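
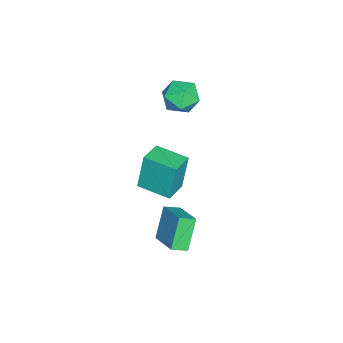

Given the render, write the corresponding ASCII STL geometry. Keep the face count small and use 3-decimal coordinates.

solid 
facet normal -0.914 0.396 0.089
outer loop
vertex -3.715 3.203 2.632
vertex -4.079 2.254 3.115
vertex -3.658 3.083 3.749
endloop
endfacet
facet normal -0.412 0.903 0.118
outer loop
vertex -3.715 3.203 2.632
vertex -3.658 3.083 3.749
vertex -2.8 3.548 3.189
endloop
endfacet
facet normal -0.034 0.873 -0.486
outer loop
vertex -3.715 3.203 2.632
vertex -2.8 3.548 3.189
vertex -2.691 3.007 2.209
endloop
endfacet
facet normal -0.300 0.348 -0.888
outer loop
vertex -3.715 3.203 2.632
vertex -2.691 3.007 2.209
vertex -3.481 2.207 2.163
endloop
endfacet
facet normal -0.844 0.053 -0.533
outer loop
vertex -3.715 3.203 2.632
vertex -3.481 2.207 2.163
vertex -4.079 2.254 3.115
endloop
endfacet
facet normal 0.024 0.751 0.660
outer loop
vertex -2.8 3.548 3.189
vertex -3.658 3.083 3.749
vertex -2.599 2.813 4.017
endloop
endfacet
facet normal -0.786 -0.070 0.614
outer loop
vertex -3.658 3.083 3.749
vertex -4.079 2.254 3.115
vertex -3.389 2.013 3.971
endloop
endfacet
facet normal -0.674 -0.626 -0.392
outer loop
vertex -4.079 2.254 3.115
vertex -3.481 2.207 2.163
vertex -3.28 1.472 2.991
endloop
endfacet
facet normal 0.207 -0.149 -0.967
outer loop
vertex -3.481 2.207 2.163
vertex -2.691 3.007 2.209
vertex -2.422 1.937 2.431
endloop
endfacet
facet normal 0.638 0.702 -0.317
outer loop
vertex -2.691 3.007 2.209
vertex -2.8 3.548 3.189
vertex -2.001 2.766 3.065
endloop
endfacet
facet normal 0.300 -0.348 0.888
outer loop
vertex -2.365 1.817 3.548
vertex -2.599 2.813 4.017
vertex -3.389 2.013 3.971
endloop
endfacet
facet normal 0.034 -0.873 0.486
outer loop
vertex -2.365 1.817 3.548
vertex -3.389 2.013 3.971
vertex -3.28 1.472 2.991
endloop
endfacet
facet normal 0.412 -0.903 -0.118
outer loop
vertex -2.365 1.817 3.548
vertex -3.28 1.472 2.991
vertex -2.422 1.937 2.431
endloop
endfacet
facet normal 0.914 -0.396 -0.089
outer loop
vertex -2.365 1.817 3.548
vertex -2.422 1.937 2.431
vertex -2.001 2.766 3.065
endloop
endfacet
facet normal 0.844 -0.053 0.533
outer loop
vertex -2.365 1.817 3.548
vertex -2.001 2.766 3.065
vertex -2.599 2.813 4.017
endloop
endfacet
facet normal -0.207 0.149 0.967
outer loop
vertex -3.389 2.013 3.971
vertex -2.599 2.813 4.017
vertex -3.658 3.083 3.749
endloop
endfacet
facet normal -0.638 -0.702 0.317
outer loop
vertex -3.28 1.472 2.991
vertex -3.389 2.013 3.971
vertex -4.079 2.254 3.115
endloop
endfacet
facet normal -0.024 -0.751 -0.660
outer loop
vertex -2.422 1.937 2.431
vertex -3.28 1.472 2.991
vertex -3.481 2.207 2.163
endloop
endfacet
facet normal 0.786 0.070 -0.614
outer loop
vertex -2.001 2.766 3.065
vertex -2.422 1.937 2.431
vertex -2.691 3.007 2.209
endloop
endfacet
facet normal 0.674 0.626 0.392
outer loop
vertex -2.599 2.813 4.017
vertex -2.001 2.766 3.065
vertex -2.8 3.548 3.189
endloop
endfacet
facet normal -0.550 0.078 0.831
outer loop
vertex 0.78 2.569 -2.469
vertex 2.16 3.722 -1.664
vertex 0.353 3.328 -2.823
endloop
endfacet
facet normal -0.700 -0.585 -0.409
outer loop
vertex 1.42 3.178 -4.436
vertex 0.78 2.569 -2.469
vertex 0.353 3.328 -2.823
endloop
endfacet
facet normal -0.550 0.078 0.831
outer loop
vertex 0.353 3.328 -2.823
vertex 2.16 3.722 -1.664
vertex 1.733 4.481 -2.018
endloop
endfacet
facet normal -0.455 0.807 -0.376
outer loop
vertex 1.733 4.481 -2.018
vertex 1.42 3.178 -4.436
vertex 0.353 3.328 -2.823
endloop
endfacet
facet normal 0.455 -0.807 0.376
outer loop
vertex 0.78 2.569 -2.469
vertex 3.227 3.572 -3.277
vertex 2.16 3.722 -1.664
endloop
endfacet
facet normal -0.700 -0.585 -0.409
outer loop
vertex 1.847 2.419 -4.082
vertex 0.78 2.569 -2.469
vertex 1.42 3.178 -4.436
endloop
endfacet
facet normal 0.455 -0.807 0.376
outer loop
vertex 1.847 2.419 -4.082
vertex 3.227 3.572 -3.277
vertex 0.78 2.569 -2.469
endloop
endfacet
facet normal 0.700 0.585 0.409
outer loop
vertex 2.16 3.722 -1.664
vertex 3.227 3.572 -3.277
vertex 1.733 4.481 -2.018
endloop
endfacet
facet normal -0.455 0.807 -0.376
outer loop
vertex 2.8 4.331 -3.631
vertex 1.42 3.178 -4.436
vertex 1.733 4.481 -2.018
endloop
endfacet
facet normal 0.700 0.585 0.409
outer loop
vertex 1.733 4.481 -2.018
vertex 3.227 3.572 -3.277
vertex 2.8 4.331 -3.631
endloop
endfacet
facet normal 0.550 -0.078 -0.831
outer loop
vertex 2.8 4.331 -3.631
vertex 1.847 2.419 -4.082
vertex 1.42 3.178 -4.436
endloop
endfacet
facet normal 0.550 -0.078 -0.831
outer loop
vertex 3.227 3.572 -3.277
vertex 1.847 2.419 -4.082
vertex 2.8 4.331 -3.631
endloop
endfacet
facet normal -0.958 0.230 -0.170
outer loop
vertex -0.346 1.921 1.428
vertex 0.104 3.689 1.282
vertex -0.027 1.663 -0.713
endloop
endfacet
facet normal -0.245 -0.966 0.080
outer loop
vertex 1.276 1.351 -0.482
vertex -0.346 1.921 1.428
vertex -0.027 1.663 -0.713
endloop
endfacet
facet normal -0.958 0.229 -0.170
outer loop
vertex -0.027 1.663 -0.713
vertex 0.104 3.689 1.282
vertex 0.422 3.431 -0.859
endloop
endfacet
facet normal 0.146 -0.118 -0.982
outer loop
vertex 0.422 3.431 -0.859
vertex 1.276 1.351 -0.482
vertex -0.027 1.663 -0.713
endloop
endfacet
facet normal -0.146 0.118 0.982
outer loop
vertex -0.346 1.921 1.428
vertex 1.407 3.377 1.513
vertex 0.104 3.689 1.282
endloop
endfacet
facet normal -0.245 -0.966 0.080
outer loop
vertex 0.958 1.609 1.659
vertex -0.346 1.921 1.428
vertex 1.276 1.351 -0.482
endloop
endfacet
facet normal -0.146 0.118 0.982
outer loop
vertex 0.958 1.609 1.659
vertex 1.407 3.377 1.513
vertex -0.346 1.921 1.428
endloop
endfacet
facet normal 0.246 0.966 -0.080
outer loop
vertex 0.104 3.689 1.282
vertex 1.407 3.377 1.513
vertex 0.422 3.431 -0.859
endloop
endfacet
facet normal 0.146 -0.118 -0.982
outer loop
vertex 1.726 3.119 -0.628
vertex 1.276 1.351 -0.482
vertex 0.422 3.431 -0.859
endloop
endfacet
facet normal 0.245 0.966 -0.080
outer loop
vertex 0.422 3.431 -0.859
vertex 1.407 3.377 1.513
vertex 1.726 3.119 -0.628
endloop
endfacet
facet normal 0.958 -0.230 0.170
outer loop
vertex 1.726 3.119 -0.628
vertex 0.958 1.609 1.659
vertex 1.276 1.351 -0.482
endloop
endfacet
facet normal 0.958 -0.229 0.170
outer loop
vertex 1.407 3.377 1.513
vertex 0.958 1.609 1.659
vertex 1.726 3.119 -0.628
endloop
endfacet

endsolid


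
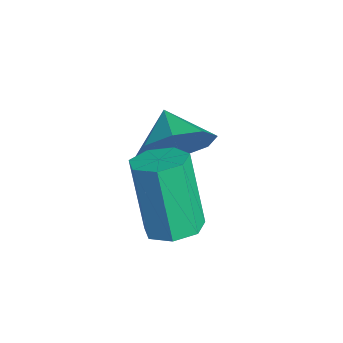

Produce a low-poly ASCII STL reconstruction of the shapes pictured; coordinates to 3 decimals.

solid 
facet normal 0.885 0.009 -0.466
outer loop
vertex 0.139 -3.436 3.23
vertex -0.274 -3.215 2.45
vertex 0.086 -2.747 3.142
endloop
endfacet
facet normal -0.203 0.109 0.973
outer loop
vertex 0.139 -3.436 3.23
vertex 0.086 -2.747 3.142
vertex -1.186 -3.225 2.93
endloop
endfacet
facet normal 0.885 0.009 -0.466
outer loop
vertex 0.086 -2.747 3.142
vertex -0.274 -3.215 2.45
vertex -0.178 -2.333 2.649
endloop
endfacet
facet normal -0.349 0.617 0.705
outer loop
vertex 0.086 -2.747 3.142
vertex -0.178 -2.333 2.649
vertex -1.186 -3.225 2.93
endloop
endfacet
facet normal 0.884 0.009 -0.467
outer loop
vertex -0.178 -2.333 2.649
vertex -0.274 -3.215 2.45
vertex -0.499 -2.435 2.039
endloop
endfacet
facet normal -0.618 0.761 0.198
outer loop
vertex -0.178 -2.333 2.649
vertex -0.499 -2.435 2.039
vertex -1.186 -3.225 2.93
endloop
endfacet
facet normal 0.885 0.010 -0.466
outer loop
vertex -0.499 -2.435 2.039
vertex -0.274 -3.215 2.45
vertex -0.687 -2.995 1.67
endloop
endfacet
facet normal -0.853 0.455 -0.255
outer loop
vertex -0.499 -2.435 2.039
vertex -0.687 -2.995 1.67
vertex -1.186 -3.225 2.93
endloop
endfacet
facet normal 0.885 0.009 -0.466
outer loop
vertex -0.687 -2.995 1.67
vertex -0.274 -3.215 2.45
vertex -0.634 -3.683 1.758
endloop
endfacet
facet normal -0.915 -0.120 -0.384
outer loop
vertex -0.687 -2.995 1.67
vertex -0.634 -3.683 1.758
vertex -1.186 -3.225 2.93
endloop
endfacet
facet normal 0.885 0.009 -0.466
outer loop
vertex -0.634 -3.683 1.758
vertex -0.274 -3.215 2.45
vertex -0.37 -4.098 2.251
endloop
endfacet
facet normal -0.769 -0.628 -0.117
outer loop
vertex -0.634 -3.683 1.758
vertex -0.37 -4.098 2.251
vertex -1.186 -3.225 2.93
endloop
endfacet
facet normal 0.885 0.009 -0.466
outer loop
vertex -0.37 -4.098 2.251
vertex -0.274 -3.215 2.45
vertex -0.05 -3.996 2.861
endloop
endfacet
facet normal -0.500 -0.772 0.392
outer loop
vertex -0.37 -4.098 2.251
vertex -0.05 -3.996 2.861
vertex -1.186 -3.225 2.93
endloop
endfacet
facet normal 0.885 0.008 -0.466
outer loop
vertex -0.05 -3.996 2.861
vertex -0.274 -3.215 2.45
vertex 0.139 -3.436 3.23
endloop
endfacet
facet normal -0.265 -0.466 0.844
outer loop
vertex -0.05 -3.996 2.861
vertex 0.139 -3.436 3.23
vertex -1.186 -3.225 2.93
endloop
endfacet
facet normal 0.309 0.080 -0.948
outer loop
vertex 2.311 -4.089 1.838
vertex 1.722 -3.875 1.664
vertex 2.237 -3.531 1.861
endloop
endfacet
facet normal 0.942 0.112 0.316
outer loop
vertex 2.311 -4.089 1.838
vertex 2.237 -3.531 1.861
vertex 1.727 -4.239 3.63
endloop
endfacet
facet normal 0.942 0.112 0.316
outer loop
vertex 1.727 -4.239 3.63
vertex 2.237 -3.531 1.861
vertex 1.653 -3.68 3.652
endloop
endfacet
facet normal -0.308 -0.078 0.948
outer loop
vertex 1.727 -4.239 3.63
vertex 1.653 -3.68 3.652
vertex 1.138 -4.025 3.456
endloop
endfacet
facet normal 0.309 0.080 -0.948
outer loop
vertex 2.237 -3.531 1.861
vertex 1.722 -3.875 1.664
vertex 1.776 -3.231 1.736
endloop
endfacet
facet normal 0.487 0.843 0.229
outer loop
vertex 2.237 -3.531 1.861
vertex 1.776 -3.231 1.736
vertex 1.653 -3.68 3.652
endloop
endfacet
facet normal 0.484 0.844 0.229
outer loop
vertex 1.653 -3.68 3.652
vertex 1.776 -3.231 1.736
vertex 1.191 -3.381 3.527
endloop
endfacet
facet normal -0.308 -0.079 0.948
outer loop
vertex 1.653 -3.68 3.652
vertex 1.191 -3.381 3.527
vertex 1.138 -4.025 3.456
endloop
endfacet
facet normal 0.308 0.080 -0.948
outer loop
vertex 1.776 -3.231 1.736
vertex 1.722 -3.875 1.664
vertex 1.274 -3.417 1.557
endloop
endfacet
facet normal -0.337 0.941 -0.031
outer loop
vertex 1.776 -3.231 1.736
vertex 1.274 -3.417 1.557
vertex 1.191 -3.381 3.527
endloop
endfacet
facet normal -0.336 0.941 -0.031
outer loop
vertex 1.191 -3.381 3.527
vertex 1.274 -3.417 1.557
vertex 0.69 -3.566 3.348
endloop
endfacet
facet normal -0.309 -0.079 0.948
outer loop
vertex 1.191 -3.381 3.527
vertex 0.69 -3.566 3.348
vertex 1.138 -4.025 3.456
endloop
endfacet
facet normal 0.308 0.080 -0.948
outer loop
vertex 1.274 -3.417 1.557
vertex 1.722 -3.875 1.664
vertex 1.11 -3.948 1.459
endloop
endfacet
facet normal -0.905 0.329 -0.268
outer loop
vertex 1.274 -3.417 1.557
vertex 1.11 -3.948 1.459
vertex 0.69 -3.566 3.348
endloop
endfacet
facet normal -0.905 0.329 -0.268
outer loop
vertex 0.69 -3.566 3.348
vertex 1.11 -3.948 1.459
vertex 0.526 -4.097 3.25
endloop
endfacet
facet normal -0.310 -0.079 0.948
outer loop
vertex 0.69 -3.566 3.348
vertex 0.526 -4.097 3.25
vertex 1.138 -4.025 3.456
endloop
endfacet
facet normal 0.308 0.079 -0.948
outer loop
vertex 1.11 -3.948 1.459
vertex 1.722 -3.875 1.664
vertex 1.407 -4.424 1.516
endloop
endfacet
facet normal -0.792 -0.530 -0.302
outer loop
vertex 1.11 -3.948 1.459
vertex 1.407 -4.424 1.516
vertex 0.526 -4.097 3.25
endloop
endfacet
facet normal -0.792 -0.530 -0.302
outer loop
vertex 0.526 -4.097 3.25
vertex 1.407 -4.424 1.516
vertex 0.823 -4.573 3.307
endloop
endfacet
facet normal -0.310 -0.080 0.948
outer loop
vertex 0.526 -4.097 3.25
vertex 0.823 -4.573 3.307
vertex 1.138 -4.025 3.456
endloop
endfacet
facet normal 0.309 0.078 -0.948
outer loop
vertex 1.407 -4.424 1.516
vertex 1.722 -3.875 1.664
vertex 1.941 -4.487 1.685
endloop
endfacet
facet normal -0.082 -0.991 -0.109
outer loop
vertex 1.407 -4.424 1.516
vertex 1.941 -4.487 1.685
vertex 0.823 -4.573 3.307
endloop
endfacet
facet normal -0.082 -0.991 -0.109
outer loop
vertex 0.823 -4.573 3.307
vertex 1.941 -4.487 1.685
vertex 1.357 -4.636 3.476
endloop
endfacet
facet normal -0.309 -0.080 0.948
outer loop
vertex 0.823 -4.573 3.307
vertex 1.357 -4.636 3.476
vertex 1.138 -4.025 3.456
endloop
endfacet
facet normal 0.308 0.078 -0.948
outer loop
vertex 1.941 -4.487 1.685
vertex 1.722 -3.875 1.664
vertex 2.311 -4.089 1.838
endloop
endfacet
facet normal 0.690 -0.705 0.166
outer loop
vertex 1.941 -4.487 1.685
vertex 2.311 -4.089 1.838
vertex 1.357 -4.636 3.476
endloop
endfacet
facet normal 0.689 -0.706 0.165
outer loop
vertex 1.357 -4.636 3.476
vertex 2.311 -4.089 1.838
vertex 1.727 -4.239 3.63
endloop
endfacet
facet normal -0.309 -0.080 0.948
outer loop
vertex 1.357 -4.636 3.476
vertex 1.727 -4.239 3.63
vertex 1.138 -4.025 3.456
endloop
endfacet

endsolid


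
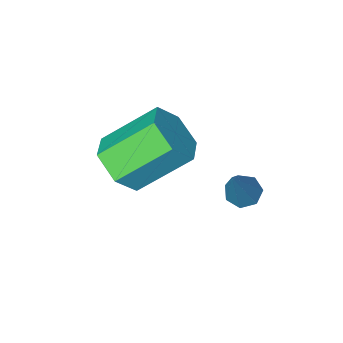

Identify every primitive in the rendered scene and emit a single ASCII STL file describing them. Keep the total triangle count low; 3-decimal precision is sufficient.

solid 
facet normal 0.699 -0.326 -0.637
outer loop
vertex -1.291 0.128 3.494
vertex -1.975 0.188 2.712
vertex -1.38 1.008 2.946
endloop
endfacet
facet normal 0.710 0.423 0.563
outer loop
vertex -1.291 0.128 3.494
vertex -1.38 1.008 2.946
vertex -2.801 0.832 4.869
endloop
endfacet
facet normal 0.710 0.423 0.563
outer loop
vertex -2.801 0.832 4.869
vertex -1.38 1.008 2.946
vertex -2.89 1.712 4.321
endloop
endfacet
facet normal -0.699 0.326 0.637
outer loop
vertex -2.801 0.832 4.869
vertex -2.89 1.712 4.321
vertex -3.485 0.892 4.088
endloop
endfacet
facet normal 0.699 -0.325 -0.637
outer loop
vertex -1.38 1.008 2.946
vertex -1.975 0.188 2.712
vertex -2.064 1.068 2.165
endloop
endfacet
facet normal 0.281 0.944 -0.174
outer loop
vertex -1.38 1.008 2.946
vertex -2.064 1.068 2.165
vertex -2.89 1.712 4.321
endloop
endfacet
facet normal 0.282 0.944 -0.174
outer loop
vertex -2.89 1.712 4.321
vertex -2.064 1.068 2.165
vertex -3.573 1.772 3.54
endloop
endfacet
facet normal -0.699 0.326 0.636
outer loop
vertex -2.89 1.712 4.321
vertex -3.573 1.772 3.54
vertex -3.485 0.892 4.088
endloop
endfacet
facet normal 0.699 -0.325 -0.637
outer loop
vertex -2.064 1.068 2.165
vertex -1.975 0.188 2.712
vertex -2.659 0.248 1.931
endloop
endfacet
facet normal -0.429 0.522 -0.738
outer loop
vertex -2.064 1.068 2.165
vertex -2.659 0.248 1.931
vertex -3.573 1.772 3.54
endloop
endfacet
facet normal -0.428 0.522 -0.738
outer loop
vertex -3.573 1.772 3.54
vertex -2.659 0.248 1.931
vertex -4.169 0.952 3.306
endloop
endfacet
facet normal -0.699 0.326 0.636
outer loop
vertex -3.573 1.772 3.54
vertex -4.169 0.952 3.306
vertex -3.485 0.892 4.088
endloop
endfacet
facet normal 0.699 -0.326 -0.637
outer loop
vertex -2.659 0.248 1.931
vertex -1.975 0.188 2.712
vertex -2.57 -0.632 2.479
endloop
endfacet
facet normal -0.710 -0.423 -0.563
outer loop
vertex -2.659 0.248 1.931
vertex -2.57 -0.632 2.479
vertex -4.169 0.952 3.306
endloop
endfacet
facet normal -0.710 -0.423 -0.563
outer loop
vertex -4.169 0.952 3.306
vertex -2.57 -0.632 2.479
vertex -4.08 0.072 3.854
endloop
endfacet
facet normal -0.699 0.326 0.637
outer loop
vertex -4.169 0.952 3.306
vertex -4.08 0.072 3.854
vertex -3.485 0.892 4.088
endloop
endfacet
facet normal 0.699 -0.326 -0.636
outer loop
vertex -2.57 -0.632 2.479
vertex -1.975 0.188 2.712
vertex -1.887 -0.692 3.26
endloop
endfacet
facet normal -0.282 -0.944 0.174
outer loop
vertex -2.57 -0.632 2.479
vertex -1.887 -0.692 3.26
vertex -4.08 0.072 3.854
endloop
endfacet
facet normal -0.282 -0.944 0.174
outer loop
vertex -4.08 0.072 3.854
vertex -1.887 -0.692 3.26
vertex -3.396 0.012 4.635
endloop
endfacet
facet normal -0.699 0.325 0.637
outer loop
vertex -4.08 0.072 3.854
vertex -3.396 0.012 4.635
vertex -3.485 0.892 4.088
endloop
endfacet
facet normal 0.699 -0.326 -0.636
outer loop
vertex -1.887 -0.692 3.26
vertex -1.975 0.188 2.712
vertex -1.291 0.128 3.494
endloop
endfacet
facet normal 0.429 -0.522 0.738
outer loop
vertex -1.887 -0.692 3.26
vertex -1.291 0.128 3.494
vertex -3.396 0.012 4.635
endloop
endfacet
facet normal 0.429 -0.522 0.738
outer loop
vertex -3.396 0.012 4.635
vertex -1.291 0.128 3.494
vertex -2.801 0.832 4.869
endloop
endfacet
facet normal -0.699 0.325 0.637
outer loop
vertex -3.396 0.012 4.635
vertex -2.801 0.832 4.869
vertex -3.485 0.892 4.088
endloop
endfacet
facet normal -0.410 -0.345 -0.844
outer loop
vertex -3.933 2.899 3.086
vertex -4.249 3.372 3.046
vertex -3.729 3.273 2.834
endloop
endfacet
facet normal 0.886 -0.463 0.030
outer loop
vertex -3.933 2.899 3.086
vertex -3.729 3.273 2.834
vertex -3.351 4.128 4.894
endloop
endfacet
facet normal -0.410 -0.347 -0.843
outer loop
vertex -3.729 3.273 2.834
vertex -4.249 3.372 3.046
vertex -3.917 3.721 2.741
endloop
endfacet
facet normal 0.901 0.317 -0.297
outer loop
vertex -3.729 3.273 2.834
vertex -3.917 3.721 2.741
vertex -3.351 4.128 4.894
endloop
endfacet
facet normal -0.410 -0.347 -0.843
outer loop
vertex -3.917 3.721 2.741
vertex -4.249 3.372 3.046
vertex -4.355 3.906 2.878
endloop
endfacet
facet normal 0.308 0.917 -0.254
outer loop
vertex -3.917 3.721 2.741
vertex -4.355 3.906 2.878
vertex -3.351 4.128 4.894
endloop
endfacet
facet normal -0.410 -0.347 -0.844
outer loop
vertex -4.355 3.906 2.878
vertex -4.249 3.372 3.046
vertex -4.713 3.689 3.141
endloop
endfacet
facet normal -0.446 0.886 0.124
outer loop
vertex -4.355 3.906 2.878
vertex -4.713 3.689 3.141
vertex -3.351 4.128 4.894
endloop
endfacet
facet normal -0.409 -0.345 -0.845
outer loop
vertex -4.713 3.689 3.141
vertex -4.249 3.372 3.046
vertex -4.722 3.232 3.332
endloop
endfacet
facet normal -0.794 0.248 0.555
outer loop
vertex -4.713 3.689 3.141
vertex -4.722 3.232 3.332
vertex -3.351 4.128 4.894
endloop
endfacet
facet normal -0.409 -0.345 -0.845
outer loop
vertex -4.722 3.232 3.332
vertex -4.249 3.372 3.046
vertex -4.374 2.881 3.307
endloop
endfacet
facet normal -0.472 -0.519 0.712
outer loop
vertex -4.722 3.232 3.332
vertex -4.374 2.881 3.307
vertex -3.351 4.128 4.894
endloop
endfacet
facet normal -0.409 -0.345 -0.845
outer loop
vertex -4.374 2.881 3.307
vertex -4.249 3.372 3.046
vertex -3.933 2.899 3.086
endloop
endfacet
facet normal 0.274 -0.834 0.479
outer loop
vertex -4.374 2.881 3.307
vertex -3.933 2.899 3.086
vertex -3.351 4.128 4.894
endloop
endfacet

endsolid


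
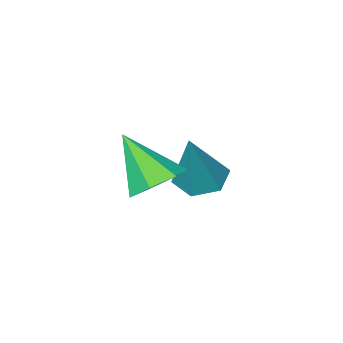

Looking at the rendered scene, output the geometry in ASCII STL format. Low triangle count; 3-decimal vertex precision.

solid 
facet normal -0.362 -0.245 -0.899
outer loop
vertex 0.009 -0.387 -1.267
vertex -0.56 -0.765 -0.935
vertex -0.64 -0.028 -1.104
endloop
endfacet
facet normal 0.467 0.881 -0.080
outer loop
vertex 0.009 -0.387 -1.267
vertex -0.64 -0.028 -1.104
vertex 0.16 -0.275 0.855
endloop
endfacet
facet normal -0.363 -0.246 -0.899
outer loop
vertex -0.64 -0.028 -1.104
vertex -0.56 -0.765 -0.935
vertex -1.21 -0.405 -0.771
endloop
endfacet
facet normal -0.412 0.868 0.278
outer loop
vertex -0.64 -0.028 -1.104
vertex -1.21 -0.405 -0.771
vertex 0.16 -0.275 0.855
endloop
endfacet
facet normal -0.363 -0.246 -0.899
outer loop
vertex -1.21 -0.405 -0.771
vertex -0.56 -0.765 -0.935
vertex -1.13 -1.142 -0.602
endloop
endfacet
facet normal -0.766 0.064 0.640
outer loop
vertex -1.21 -0.405 -0.771
vertex -1.13 -1.142 -0.602
vertex 0.16 -0.275 0.855
endloop
endfacet
facet normal -0.362 -0.247 -0.899
outer loop
vertex -1.13 -1.142 -0.602
vertex -0.56 -0.765 -0.935
vertex -0.481 -1.501 -0.765
endloop
endfacet
facet normal -0.240 -0.726 0.644
outer loop
vertex -1.13 -1.142 -0.602
vertex -0.481 -1.501 -0.765
vertex 0.16 -0.275 0.855
endloop
endfacet
facet normal -0.362 -0.247 -0.899
outer loop
vertex -0.481 -1.501 -0.765
vertex -0.56 -0.765 -0.935
vertex 0.089 -1.124 -1.098
endloop
endfacet
facet normal 0.639 -0.713 0.287
outer loop
vertex -0.481 -1.501 -0.765
vertex 0.089 -1.124 -1.098
vertex 0.16 -0.275 0.855
endloop
endfacet
facet normal -0.362 -0.245 -0.899
outer loop
vertex 0.089 -1.124 -1.098
vertex -0.56 -0.765 -0.935
vertex 0.009 -0.387 -1.267
endloop
endfacet
facet normal 0.993 0.090 -0.075
outer loop
vertex 0.089 -1.124 -1.098
vertex 0.009 -0.387 -1.267
vertex 0.16 -0.275 0.855
endloop
endfacet
facet normal -0.160 0.645 -0.747
outer loop
vertex 2.594 1.621 1.019
vertex 2.026 1.119 0.707
vertex 1.929 1.725 1.251
endloop
endfacet
facet normal 0.357 0.424 0.832
outer loop
vertex 2.594 1.621 1.019
vertex 1.929 1.725 1.251
vertex 2.294 0.041 1.953
endloop
endfacet
facet normal -0.160 0.645 -0.747
outer loop
vertex 1.929 1.725 1.251
vertex 2.026 1.119 0.707
vertex 1.338 1.372 1.073
endloop
endfacet
facet normal -0.422 0.269 0.866
outer loop
vertex 1.929 1.725 1.251
vertex 1.338 1.372 1.073
vertex 2.294 0.041 1.953
endloop
endfacet
facet normal -0.160 0.646 -0.747
outer loop
vertex 1.338 1.372 1.073
vertex 2.026 1.119 0.707
vertex 1.264 0.829 0.619
endloop
endfacet
facet normal -0.833 -0.284 0.475
outer loop
vertex 1.338 1.372 1.073
vertex 1.264 0.829 0.619
vertex 2.294 0.041 1.953
endloop
endfacet
facet normal -0.160 0.646 -0.746
outer loop
vertex 1.264 0.829 0.619
vertex 2.026 1.119 0.707
vertex 1.765 0.505 0.231
endloop
endfacet
facet normal -0.568 -0.822 -0.047
outer loop
vertex 1.264 0.829 0.619
vertex 1.765 0.505 0.231
vertex 2.294 0.041 1.953
endloop
endfacet
facet normal -0.160 0.646 -0.746
outer loop
vertex 1.765 0.505 0.231
vertex 2.026 1.119 0.707
vertex 2.462 0.643 0.201
endloop
endfacet
facet normal 0.172 -0.937 -0.305
outer loop
vertex 1.765 0.505 0.231
vertex 2.462 0.643 0.201
vertex 2.294 0.041 1.953
endloop
endfacet
facet normal -0.161 0.646 -0.746
outer loop
vertex 2.462 0.643 0.201
vertex 2.026 1.119 0.707
vertex 2.831 1.14 0.552
endloop
endfacet
facet normal 0.833 -0.543 -0.107
outer loop
vertex 2.462 0.643 0.201
vertex 2.831 1.14 0.552
vertex 2.294 0.041 1.953
endloop
endfacet
facet normal -0.161 0.646 -0.747
outer loop
vertex 2.831 1.14 0.552
vertex 2.026 1.119 0.707
vertex 2.594 1.621 1.019
endloop
endfacet
facet normal 0.915 0.063 0.400
outer loop
vertex 2.831 1.14 0.552
vertex 2.594 1.621 1.019
vertex 2.294 0.041 1.953
endloop
endfacet

endsolid


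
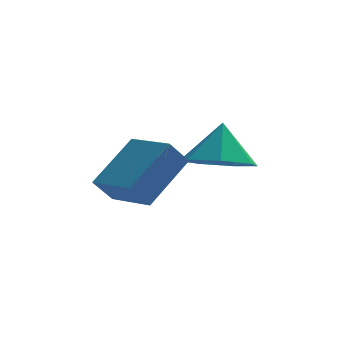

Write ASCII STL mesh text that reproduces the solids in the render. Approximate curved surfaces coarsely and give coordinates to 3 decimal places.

solid 
facet normal -0.106 -0.434 -0.894
outer loop
vertex 4.788 3.194 1.624
vertex 3.746 3.048 1.818
vertex 4.228 3.884 1.355
endloop
endfacet
facet normal 0.710 0.666 0.229
outer loop
vertex 4.788 3.194 1.624
vertex 4.228 3.884 1.355
vertex 3.894 3.652 3.062
endloop
endfacet
facet normal -0.107 -0.434 -0.895
outer loop
vertex 4.228 3.884 1.355
vertex 3.746 3.048 1.818
vertex 3.305 3.945 1.436
endloop
endfacet
facet normal 0.078 0.986 0.149
outer loop
vertex 4.228 3.884 1.355
vertex 3.305 3.945 1.436
vertex 3.894 3.652 3.062
endloop
endfacet
facet normal -0.106 -0.433 -0.895
outer loop
vertex 3.305 3.945 1.436
vertex 3.746 3.048 1.818
vertex 2.714 3.33 1.804
endloop
endfacet
facet normal -0.568 0.749 0.341
outer loop
vertex 3.305 3.945 1.436
vertex 2.714 3.33 1.804
vertex 3.894 3.652 3.062
endloop
endfacet
facet normal -0.107 -0.434 -0.894
outer loop
vertex 2.714 3.33 1.804
vertex 3.746 3.048 1.818
vertex 2.9 2.504 2.183
endloop
endfacet
facet normal -0.740 0.136 0.659
outer loop
vertex 2.714 3.33 1.804
vertex 2.9 2.504 2.183
vertex 3.894 3.652 3.062
endloop
endfacet
facet normal -0.107 -0.434 -0.895
outer loop
vertex 2.9 2.504 2.183
vertex 3.746 3.048 1.818
vertex 3.724 2.087 2.287
endloop
endfacet
facet normal -0.309 -0.395 0.865
outer loop
vertex 2.9 2.504 2.183
vertex 3.724 2.087 2.287
vertex 3.894 3.652 3.062
endloop
endfacet
facet normal -0.107 -0.434 -0.895
outer loop
vertex 3.724 2.087 2.287
vertex 3.746 3.048 1.818
vertex 4.564 2.394 2.038
endloop
endfacet
facet normal 0.399 -0.441 0.804
outer loop
vertex 3.724 2.087 2.287
vertex 4.564 2.394 2.038
vertex 3.894 3.652 3.062
endloop
endfacet
facet normal -0.106 -0.433 -0.895
outer loop
vertex 4.564 2.394 2.038
vertex 3.746 3.048 1.818
vertex 4.788 3.194 1.624
endloop
endfacet
facet normal 0.853 0.031 0.521
outer loop
vertex 4.564 2.394 2.038
vertex 4.788 3.194 1.624
vertex 3.894 3.652 3.062
endloop
endfacet
facet normal -0.564 -0.265 0.782
outer loop
vertex 2.423 2.453 2.781
vertex 1.478 3.664 2.51
vertex 1.363 1.372 1.65
endloop
endfacet
facet normal 0.606 -0.776 0.174
outer loop
vertex 1.882 1.616 0.93
vertex 2.423 2.453 2.781
vertex 1.363 1.372 1.65
endloop
endfacet
facet normal -0.564 -0.265 0.782
outer loop
vertex 1.363 1.372 1.65
vertex 1.478 3.664 2.51
vertex 0.418 2.583 1.379
endloop
endfacet
facet normal -0.561 -0.572 -0.598
outer loop
vertex 0.418 2.583 1.379
vertex 1.882 1.616 0.93
vertex 1.363 1.372 1.65
endloop
endfacet
facet normal 0.561 0.572 0.598
outer loop
vertex 2.423 2.453 2.781
vertex 1.997 3.908 1.79
vertex 1.478 3.664 2.51
endloop
endfacet
facet normal 0.606 -0.776 0.174
outer loop
vertex 2.942 2.697 2.061
vertex 2.423 2.453 2.781
vertex 1.882 1.616 0.93
endloop
endfacet
facet normal 0.561 0.572 0.598
outer loop
vertex 2.942 2.697 2.061
vertex 1.997 3.908 1.79
vertex 2.423 2.453 2.781
endloop
endfacet
facet normal -0.606 0.776 -0.174
outer loop
vertex 1.478 3.664 2.51
vertex 1.997 3.908 1.79
vertex 0.418 2.583 1.379
endloop
endfacet
facet normal -0.561 -0.572 -0.598
outer loop
vertex 0.937 2.827 0.659
vertex 1.882 1.616 0.93
vertex 0.418 2.583 1.379
endloop
endfacet
facet normal -0.606 0.776 -0.174
outer loop
vertex 0.418 2.583 1.379
vertex 1.997 3.908 1.79
vertex 0.937 2.827 0.659
endloop
endfacet
facet normal 0.564 0.265 -0.782
outer loop
vertex 0.937 2.827 0.659
vertex 2.942 2.697 2.061
vertex 1.882 1.616 0.93
endloop
endfacet
facet normal 0.564 0.265 -0.782
outer loop
vertex 1.997 3.908 1.79
vertex 2.942 2.697 2.061
vertex 0.937 2.827 0.659
endloop
endfacet

endsolid


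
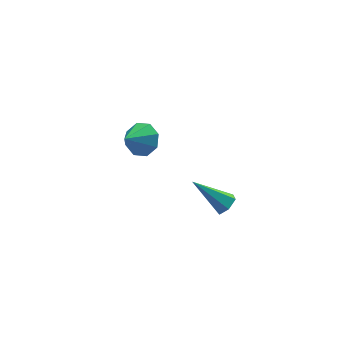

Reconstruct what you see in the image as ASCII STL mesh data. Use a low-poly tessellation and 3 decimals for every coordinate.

solid 
facet normal 0.675 0.400 -0.620
outer loop
vertex 0.389 1.283 2.579
vertex -0.133 2.148 2.568
vertex 0.612 1.77 3.136
endloop
endfacet
facet normal 0.243 -0.776 0.581
outer loop
vertex 0.389 1.283 2.579
vertex 0.612 1.77 3.136
vertex -1.207 1.512 3.552
endloop
endfacet
facet normal 0.675 0.401 -0.619
outer loop
vertex 0.612 1.77 3.136
vertex -0.133 2.148 2.568
vertex 0.398 2.478 3.361
endloop
endfacet
facet normal 0.247 -0.225 0.942
outer loop
vertex 0.612 1.77 3.136
vertex 0.398 2.478 3.361
vertex -1.207 1.512 3.552
endloop
endfacet
facet normal 0.676 0.400 -0.619
outer loop
vertex 0.398 2.478 3.361
vertex -0.133 2.148 2.568
vertex -0.126 2.993 3.121
endloop
endfacet
facet normal -0.094 0.341 0.936
outer loop
vertex 0.398 2.478 3.361
vertex -0.126 2.993 3.121
vertex -1.207 1.512 3.552
endloop
endfacet
facet normal 0.676 0.399 -0.619
outer loop
vertex -0.126 2.993 3.121
vertex -0.133 2.148 2.568
vertex -0.654 3.013 2.557
endloop
endfacet
facet normal -0.580 0.588 0.564
outer loop
vertex -0.126 2.993 3.121
vertex -0.654 3.013 2.557
vertex -1.207 1.512 3.552
endloop
endfacet
facet normal 0.676 0.399 -0.619
outer loop
vertex -0.654 3.013 2.557
vertex -0.133 2.148 2.568
vertex -0.877 2.526 1.999
endloop
endfacet
facet normal -0.927 0.372 0.046
outer loop
vertex -0.654 3.013 2.557
vertex -0.877 2.526 1.999
vertex -1.207 1.512 3.552
endloop
endfacet
facet normal 0.676 0.399 -0.619
outer loop
vertex -0.877 2.526 1.999
vertex -0.133 2.148 2.568
vertex -0.664 1.817 1.775
endloop
endfacet
facet normal -0.932 -0.180 -0.316
outer loop
vertex -0.877 2.526 1.999
vertex -0.664 1.817 1.775
vertex -1.207 1.512 3.552
endloop
endfacet
facet normal 0.675 0.401 -0.619
outer loop
vertex -0.664 1.817 1.775
vertex -0.133 2.148 2.568
vertex -0.139 1.303 2.015
endloop
endfacet
facet normal -0.590 -0.746 -0.308
outer loop
vertex -0.664 1.817 1.775
vertex -0.139 1.303 2.015
vertex -1.207 1.512 3.552
endloop
endfacet
facet normal 0.676 0.400 -0.619
outer loop
vertex -0.139 1.303 2.015
vertex -0.133 2.148 2.568
vertex 0.389 1.283 2.579
endloop
endfacet
facet normal -0.104 -0.993 0.062
outer loop
vertex -0.139 1.303 2.015
vertex 0.389 1.283 2.579
vertex -1.207 1.512 3.552
endloop
endfacet
facet normal 0.646 -0.401 -0.650
outer loop
vertex 2.347 -4.627 3.653
vertex 1.964 -4.432 3.152
vertex 2.439 -4.034 3.378
endloop
endfacet
facet normal 0.560 0.276 0.782
outer loop
vertex 2.347 -4.627 3.653
vertex 2.439 -4.034 3.378
vertex 0.576 -3.568 4.548
endloop
endfacet
facet normal 0.646 -0.402 -0.649
outer loop
vertex 2.439 -4.034 3.378
vertex 1.964 -4.432 3.152
vertex 2.057 -3.839 2.877
endloop
endfacet
facet normal 0.315 0.941 0.126
outer loop
vertex 2.439 -4.034 3.378
vertex 2.057 -3.839 2.877
vertex 0.576 -3.568 4.548
endloop
endfacet
facet normal 0.645 -0.402 -0.650
outer loop
vertex 2.057 -3.839 2.877
vertex 1.964 -4.432 3.152
vertex 1.581 -4.237 2.651
endloop
endfacet
facet normal -0.411 0.769 -0.489
outer loop
vertex 2.057 -3.839 2.877
vertex 1.581 -4.237 2.651
vertex 0.576 -3.568 4.548
endloop
endfacet
facet normal 0.646 -0.400 -0.650
outer loop
vertex 1.581 -4.237 2.651
vertex 1.964 -4.432 3.152
vertex 1.489 -4.83 2.925
endloop
endfacet
facet normal -0.891 -0.069 -0.448
outer loop
vertex 1.581 -4.237 2.651
vertex 1.489 -4.83 2.925
vertex 0.576 -3.568 4.548
endloop
endfacet
facet normal 0.646 -0.401 -0.649
outer loop
vertex 1.489 -4.83 2.925
vertex 1.964 -4.432 3.152
vertex 1.871 -5.025 3.426
endloop
endfacet
facet normal -0.647 -0.734 0.207
outer loop
vertex 1.489 -4.83 2.925
vertex 1.871 -5.025 3.426
vertex 0.576 -3.568 4.548
endloop
endfacet
facet normal 0.646 -0.401 -0.650
outer loop
vertex 1.871 -5.025 3.426
vertex 1.964 -4.432 3.152
vertex 2.347 -4.627 3.653
endloop
endfacet
facet normal 0.079 -0.563 0.822
outer loop
vertex 1.871 -5.025 3.426
vertex 2.347 -4.627 3.653
vertex 0.576 -3.568 4.548
endloop
endfacet

endsolid


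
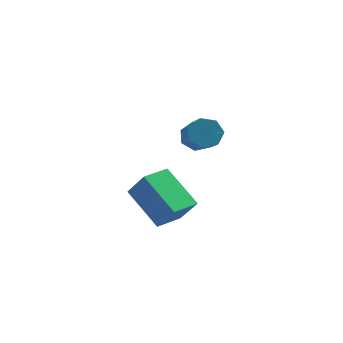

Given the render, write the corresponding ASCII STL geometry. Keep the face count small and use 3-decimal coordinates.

solid 
facet normal -0.516 -0.855 0.060
outer loop
vertex -4.108 2.866 0.697
vertex -4.82 3.22 -0.382
vertex -2.784 1.986 -0.466
endloop
endfacet
facet normal 0.531 -0.265 0.805
outer loop
vertex -2.16 3.02 -0.538
vertex -4.108 2.866 0.697
vertex -2.784 1.986 -0.466
endloop
endfacet
facet normal -0.516 -0.855 0.060
outer loop
vertex -2.784 1.986 -0.466
vertex -4.82 3.22 -0.382
vertex -3.496 2.34 -1.545
endloop
endfacet
facet normal 0.672 -0.447 -0.590
outer loop
vertex -3.496 2.34 -1.545
vertex -2.16 3.02 -0.538
vertex -2.784 1.986 -0.466
endloop
endfacet
facet normal -0.672 0.447 0.590
outer loop
vertex -4.108 2.866 0.697
vertex -4.196 4.254 -0.454
vertex -4.82 3.22 -0.382
endloop
endfacet
facet normal 0.531 -0.265 0.805
outer loop
vertex -3.484 3.9 0.625
vertex -4.108 2.866 0.697
vertex -2.16 3.02 -0.538
endloop
endfacet
facet normal -0.672 0.447 0.590
outer loop
vertex -3.484 3.9 0.625
vertex -4.196 4.254 -0.454
vertex -4.108 2.866 0.697
endloop
endfacet
facet normal -0.531 0.265 -0.805
outer loop
vertex -4.82 3.22 -0.382
vertex -4.196 4.254 -0.454
vertex -3.496 2.34 -1.545
endloop
endfacet
facet normal 0.672 -0.447 -0.590
outer loop
vertex -2.872 3.374 -1.617
vertex -2.16 3.02 -0.538
vertex -3.496 2.34 -1.545
endloop
endfacet
facet normal -0.531 0.265 -0.805
outer loop
vertex -3.496 2.34 -1.545
vertex -4.196 4.254 -0.454
vertex -2.872 3.374 -1.617
endloop
endfacet
facet normal 0.516 0.855 -0.060
outer loop
vertex -2.872 3.374 -1.617
vertex -3.484 3.9 0.625
vertex -2.16 3.02 -0.538
endloop
endfacet
facet normal 0.516 0.855 -0.060
outer loop
vertex -4.196 4.254 -0.454
vertex -3.484 3.9 0.625
vertex -2.872 3.374 -1.617
endloop
endfacet
facet normal -0.320 0.778 -0.540
outer loop
vertex -1.715 3.037 2.431
vertex -2.193 3.155 2.885
vertex -1.568 3.397 2.863
endloop
endfacet
facet normal 0.913 0.102 -0.396
outer loop
vertex -1.715 3.037 2.431
vertex -1.568 3.397 2.863
vertex -1.15 1.667 3.38
endloop
endfacet
facet normal 0.913 0.102 -0.396
outer loop
vertex -1.15 1.667 3.38
vertex -1.568 3.397 2.863
vertex -1.003 2.027 3.812
endloop
endfacet
facet normal 0.322 -0.778 0.539
outer loop
vertex -1.15 1.667 3.38
vertex -1.003 2.027 3.812
vertex -1.627 1.785 3.835
endloop
endfacet
facet normal -0.320 0.778 -0.540
outer loop
vertex -1.568 3.397 2.863
vertex -2.193 3.155 2.885
vertex -1.892 3.575 3.312
endloop
endfacet
facet normal 0.766 0.548 0.335
outer loop
vertex -1.568 3.397 2.863
vertex -1.892 3.575 3.312
vertex -1.003 2.027 3.812
endloop
endfacet
facet normal 0.767 0.548 0.334
outer loop
vertex -1.003 2.027 3.812
vertex -1.892 3.575 3.312
vertex -1.326 2.205 4.261
endloop
endfacet
facet normal 0.322 -0.778 0.540
outer loop
vertex -1.003 2.027 3.812
vertex -1.326 2.205 4.261
vertex -1.627 1.785 3.835
endloop
endfacet
facet normal -0.322 0.779 -0.539
outer loop
vertex -1.892 3.575 3.312
vertex -2.193 3.155 2.885
vertex -2.442 3.436 3.44
endloop
endfacet
facet normal 0.042 0.581 0.813
outer loop
vertex -1.892 3.575 3.312
vertex -2.442 3.436 3.44
vertex -1.326 2.205 4.261
endloop
endfacet
facet normal 0.042 0.581 0.813
outer loop
vertex -1.326 2.205 4.261
vertex -2.442 3.436 3.44
vertex -1.877 2.066 4.389
endloop
endfacet
facet normal 0.322 -0.778 0.540
outer loop
vertex -1.326 2.205 4.261
vertex -1.877 2.066 4.389
vertex -1.627 1.785 3.835
endloop
endfacet
facet normal -0.322 0.779 -0.539
outer loop
vertex -2.442 3.436 3.44
vertex -2.193 3.155 2.885
vertex -2.804 3.086 3.15
endloop
endfacet
facet normal -0.713 0.176 0.678
outer loop
vertex -2.442 3.436 3.44
vertex -2.804 3.086 3.15
vertex -1.877 2.066 4.389
endloop
endfacet
facet normal -0.713 0.176 0.678
outer loop
vertex -1.877 2.066 4.389
vertex -2.804 3.086 3.15
vertex -2.239 1.716 4.099
endloop
endfacet
facet normal 0.321 -0.779 0.540
outer loop
vertex -1.877 2.066 4.389
vertex -2.239 1.716 4.099
vertex -1.627 1.785 3.835
endloop
endfacet
facet normal -0.322 0.779 -0.539
outer loop
vertex -2.804 3.086 3.15
vertex -2.193 3.155 2.885
vertex -2.706 2.788 2.661
endloop
endfacet
facet normal -0.932 -0.361 0.033
outer loop
vertex -2.804 3.086 3.15
vertex -2.706 2.788 2.661
vertex -2.239 1.716 4.099
endloop
endfacet
facet normal -0.932 -0.361 0.033
outer loop
vertex -2.239 1.716 4.099
vertex -2.706 2.788 2.661
vertex -2.141 1.418 3.61
endloop
endfacet
facet normal 0.320 -0.779 0.539
outer loop
vertex -2.239 1.716 4.099
vertex -2.141 1.418 3.61
vertex -1.627 1.785 3.835
endloop
endfacet
facet normal -0.321 0.778 -0.540
outer loop
vertex -2.706 2.788 2.661
vertex -2.193 3.155 2.885
vertex -2.221 2.766 2.341
endloop
endfacet
facet normal -0.449 -0.627 -0.637
outer loop
vertex -2.706 2.788 2.661
vertex -2.221 2.766 2.341
vertex -2.141 1.418 3.61
endloop
endfacet
facet normal -0.449 -0.627 -0.637
outer loop
vertex -2.141 1.418 3.61
vertex -2.221 2.766 2.341
vertex -1.656 1.396 3.29
endloop
endfacet
facet normal 0.320 -0.779 0.539
outer loop
vertex -2.141 1.418 3.61
vertex -1.656 1.396 3.29
vertex -1.627 1.785 3.835
endloop
endfacet
facet normal -0.321 0.778 -0.540
outer loop
vertex -2.221 2.766 2.341
vertex -2.193 3.155 2.885
vertex -1.715 3.037 2.431
endloop
endfacet
facet normal 0.372 -0.420 -0.828
outer loop
vertex -2.221 2.766 2.341
vertex -1.715 3.037 2.431
vertex -1.656 1.396 3.29
endloop
endfacet
facet normal 0.372 -0.420 -0.828
outer loop
vertex -1.656 1.396 3.29
vertex -1.715 3.037 2.431
vertex -1.15 1.667 3.38
endloop
endfacet
facet normal 0.321 -0.779 0.539
outer loop
vertex -1.656 1.396 3.29
vertex -1.15 1.667 3.38
vertex -1.627 1.785 3.835
endloop
endfacet

endsolid


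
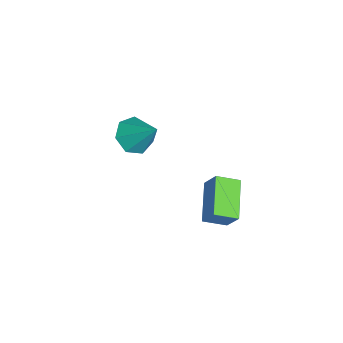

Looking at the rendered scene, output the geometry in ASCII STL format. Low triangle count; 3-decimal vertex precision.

solid 
facet normal -0.359 -0.413 -0.837
outer loop
vertex -0.135 2.491 3.652
vertex -0.316 3.557 3.203
vertex 1.715 2.475 2.867
endloop
endfacet
facet normal 0.155 -0.911 0.383
outer loop
vertex 2.156 2.983 3.897
vertex -0.135 2.491 3.652
vertex 1.715 2.475 2.867
endloop
endfacet
facet normal -0.358 -0.413 -0.837
outer loop
vertex 1.715 2.475 2.867
vertex -0.316 3.557 3.203
vertex 1.534 3.541 2.419
endloop
endfacet
facet normal 0.921 -0.008 -0.390
outer loop
vertex 1.534 3.541 2.419
vertex 2.156 2.983 3.897
vertex 1.715 2.475 2.867
endloop
endfacet
facet normal -0.921 0.008 0.390
outer loop
vertex -0.135 2.491 3.652
vertex 0.125 4.065 4.233
vertex -0.316 3.557 3.203
endloop
endfacet
facet normal 0.155 -0.911 0.383
outer loop
vertex 0.306 2.999 4.681
vertex -0.135 2.491 3.652
vertex 2.156 2.983 3.897
endloop
endfacet
facet normal -0.921 0.008 0.391
outer loop
vertex 0.306 2.999 4.681
vertex 0.125 4.065 4.233
vertex -0.135 2.491 3.652
endloop
endfacet
facet normal -0.154 0.911 -0.383
outer loop
vertex -0.316 3.557 3.203
vertex 0.125 4.065 4.233
vertex 1.534 3.541 2.419
endloop
endfacet
facet normal 0.921 -0.008 -0.390
outer loop
vertex 1.975 4.049 3.448
vertex 2.156 2.983 3.897
vertex 1.534 3.541 2.419
endloop
endfacet
facet normal -0.155 0.911 -0.383
outer loop
vertex 1.534 3.541 2.419
vertex 0.125 4.065 4.233
vertex 1.975 4.049 3.448
endloop
endfacet
facet normal 0.358 0.413 0.837
outer loop
vertex 1.975 4.049 3.448
vertex 0.306 2.999 4.681
vertex 2.156 2.983 3.897
endloop
endfacet
facet normal 0.359 0.413 0.837
outer loop
vertex 0.125 4.065 4.233
vertex 0.306 2.999 4.681
vertex 1.975 4.049 3.448
endloop
endfacet
facet normal -0.428 -0.558 -0.711
outer loop
vertex -3.734 -0.435 1.846
vertex -4.362 -0.85 2.55
vertex -4.507 -0.007 1.976
endloop
endfacet
facet normal 0.417 0.851 -0.320
outer loop
vertex -3.734 -0.435 1.846
vertex -4.507 -0.007 1.976
vertex -3.518 0.25 3.95
endloop
endfacet
facet normal -0.429 -0.558 -0.711
outer loop
vertex -4.507 -0.007 1.976
vertex -4.362 -0.85 2.55
vertex -5.171 -0.213 2.538
endloop
endfacet
facet normal -0.283 0.959 0.017
outer loop
vertex -4.507 -0.007 1.976
vertex -5.171 -0.213 2.538
vertex -3.518 0.25 3.95
endloop
endfacet
facet normal -0.429 -0.558 -0.711
outer loop
vertex -5.171 -0.213 2.538
vertex -4.362 -0.85 2.55
vertex -5.226 -0.898 3.109
endloop
endfacet
facet normal -0.633 0.525 0.569
outer loop
vertex -5.171 -0.213 2.538
vertex -5.226 -0.898 3.109
vertex -3.518 0.25 3.95
endloop
endfacet
facet normal -0.429 -0.558 -0.711
outer loop
vertex -5.226 -0.898 3.109
vertex -4.362 -0.85 2.55
vertex -4.63 -1.547 3.259
endloop
endfacet
facet normal -0.369 -0.126 0.921
outer loop
vertex -5.226 -0.898 3.109
vertex -4.63 -1.547 3.259
vertex -3.518 0.25 3.95
endloop
endfacet
facet normal -0.429 -0.558 -0.711
outer loop
vertex -4.63 -1.547 3.259
vertex -4.362 -0.85 2.55
vertex -3.832 -1.671 2.875
endloop
endfacet
facet normal 0.310 -0.502 0.807
outer loop
vertex -4.63 -1.547 3.259
vertex -3.832 -1.671 2.875
vertex -3.518 0.25 3.95
endloop
endfacet
facet normal -0.428 -0.558 -0.711
outer loop
vertex -3.832 -1.671 2.875
vertex -4.362 -0.85 2.55
vertex -3.433 -1.176 2.246
endloop
endfacet
facet normal 0.893 -0.322 0.314
outer loop
vertex -3.832 -1.671 2.875
vertex -3.433 -1.176 2.246
vertex -3.518 0.25 3.95
endloop
endfacet
facet normal -0.428 -0.558 -0.711
outer loop
vertex -3.433 -1.176 2.246
vertex -4.362 -0.85 2.55
vertex -3.734 -0.435 1.846
endloop
endfacet
facet normal 0.941 0.281 -0.188
outer loop
vertex -3.433 -1.176 2.246
vertex -3.734 -0.435 1.846
vertex -3.518 0.25 3.95
endloop
endfacet

endsolid


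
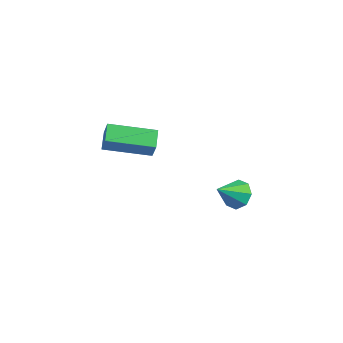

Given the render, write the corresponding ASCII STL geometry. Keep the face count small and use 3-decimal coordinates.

solid 
facet normal 0.184 0.712 -0.677
outer loop
vertex 2.927 3.53 -2.32
vertex 2.572 4.023 -1.898
vertex 3.272 3.789 -1.954
endloop
endfacet
facet normal 0.618 -0.786 -0.026
outer loop
vertex 2.927 3.53 -2.32
vertex 3.272 3.789 -1.954
vertex 2.308 2.997 -0.922
endloop
endfacet
facet normal 0.184 0.712 -0.677
outer loop
vertex 3.272 3.789 -1.954
vertex 2.572 4.023 -1.898
vertex 3.208 4.185 -1.555
endloop
endfacet
facet normal 0.803 -0.353 0.479
outer loop
vertex 3.272 3.789 -1.954
vertex 3.208 4.185 -1.555
vertex 2.308 2.997 -0.922
endloop
endfacet
facet normal 0.184 0.712 -0.677
outer loop
vertex 3.208 4.185 -1.555
vertex 2.572 4.023 -1.898
vertex 2.771 4.487 -1.356
endloop
endfacet
facet normal 0.473 0.108 0.875
outer loop
vertex 3.208 4.185 -1.555
vertex 2.771 4.487 -1.356
vertex 2.308 2.997 -0.922
endloop
endfacet
facet normal 0.183 0.713 -0.677
outer loop
vertex 2.771 4.487 -1.356
vertex 2.572 4.023 -1.898
vertex 2.218 4.516 -1.475
endloop
endfacet
facet normal -0.182 0.327 0.927
outer loop
vertex 2.771 4.487 -1.356
vertex 2.218 4.516 -1.475
vertex 2.308 2.997 -0.922
endloop
endfacet
facet normal 0.183 0.713 -0.677
outer loop
vertex 2.218 4.516 -1.475
vertex 2.572 4.023 -1.898
vertex 1.872 4.257 -1.841
endloop
endfacet
facet normal -0.774 0.175 0.608
outer loop
vertex 2.218 4.516 -1.475
vertex 1.872 4.257 -1.841
vertex 2.308 2.997 -0.922
endloop
endfacet
facet normal 0.183 0.712 -0.677
outer loop
vertex 1.872 4.257 -1.841
vertex 2.572 4.023 -1.898
vertex 1.937 3.86 -2.241
endloop
endfacet
facet normal -0.961 -0.259 0.101
outer loop
vertex 1.872 4.257 -1.841
vertex 1.937 3.86 -2.241
vertex 2.308 2.997 -0.922
endloop
endfacet
facet normal 0.183 0.712 -0.678
outer loop
vertex 1.937 3.86 -2.241
vertex 2.572 4.023 -1.898
vertex 2.374 3.559 -2.439
endloop
endfacet
facet normal -0.629 -0.720 -0.294
outer loop
vertex 1.937 3.86 -2.241
vertex 2.374 3.559 -2.439
vertex 2.308 2.997 -0.922
endloop
endfacet
facet normal 0.183 0.712 -0.678
outer loop
vertex 2.374 3.559 -2.439
vertex 2.572 4.023 -1.898
vertex 2.927 3.53 -2.32
endloop
endfacet
facet normal 0.025 -0.938 -0.346
outer loop
vertex 2.374 3.559 -2.439
vertex 2.927 3.53 -2.32
vertex 2.308 2.997 -0.922
endloop
endfacet
facet normal -0.742 -0.644 0.189
outer loop
vertex 0.164 -1.287 4.079
vertex -0.342 -0.617 4.375
vertex -0.171 -1.156 3.211
endloop
endfacet
facet normal 0.568 -0.753 -0.333
outer loop
vertex 1.342 0.157 2.825
vertex 0.164 -1.287 4.079
vertex -0.171 -1.156 3.211
endloop
endfacet
facet normal -0.741 -0.644 0.189
outer loop
vertex -0.171 -1.156 3.211
vertex -0.342 -0.617 4.375
vertex -0.677 -0.487 3.506
endloop
endfacet
facet normal -0.356 0.138 -0.924
outer loop
vertex -0.677 -0.487 3.506
vertex 1.342 0.157 2.825
vertex -0.171 -1.156 3.211
endloop
endfacet
facet normal 0.356 -0.139 0.924
outer loop
vertex 0.164 -1.287 4.079
vertex 1.171 0.696 3.989
vertex -0.342 -0.617 4.375
endloop
endfacet
facet normal 0.569 -0.752 -0.332
outer loop
vertex 1.677 0.027 3.694
vertex 0.164 -1.287 4.079
vertex 1.342 0.157 2.825
endloop
endfacet
facet normal 0.356 -0.139 0.924
outer loop
vertex 1.677 0.027 3.694
vertex 1.171 0.696 3.989
vertex 0.164 -1.287 4.079
endloop
endfacet
facet normal -0.569 0.753 0.332
outer loop
vertex -0.342 -0.617 4.375
vertex 1.171 0.696 3.989
vertex -0.677 -0.487 3.506
endloop
endfacet
facet normal -0.356 0.139 -0.924
outer loop
vertex 0.836 0.827 3.121
vertex 1.342 0.157 2.825
vertex -0.677 -0.487 3.506
endloop
endfacet
facet normal -0.569 0.752 0.333
outer loop
vertex -0.677 -0.487 3.506
vertex 1.171 0.696 3.989
vertex 0.836 0.827 3.121
endloop
endfacet
facet normal 0.741 0.644 -0.190
outer loop
vertex 0.836 0.827 3.121
vertex 1.677 0.027 3.694
vertex 1.342 0.157 2.825
endloop
endfacet
facet normal 0.741 0.644 -0.189
outer loop
vertex 1.171 0.696 3.989
vertex 1.677 0.027 3.694
vertex 0.836 0.827 3.121
endloop
endfacet

endsolid


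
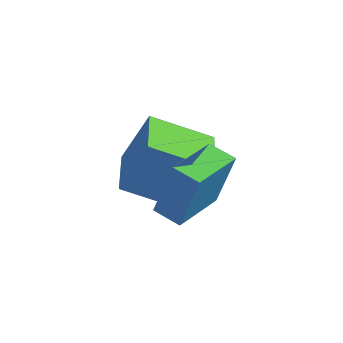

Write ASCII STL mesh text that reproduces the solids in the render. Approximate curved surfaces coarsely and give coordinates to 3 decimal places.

solid 
facet normal -0.955 -0.089 0.281
outer loop
vertex 2.195 -3.257 4.601
vertex 1.992 -1.37 4.51
vertex 1.62 -3.415 2.598
endloop
endfacet
facet normal 0.107 -0.993 0.048
outer loop
vertex 2.528 -3.33 2.33
vertex 2.195 -3.257 4.601
vertex 1.62 -3.415 2.598
endloop
endfacet
facet normal -0.956 -0.089 0.281
outer loop
vertex 1.62 -3.415 2.598
vertex 1.992 -1.37 4.51
vertex 1.417 -1.528 2.506
endloop
endfacet
facet normal -0.276 -0.076 -0.958
outer loop
vertex 1.417 -1.528 2.506
vertex 2.528 -3.33 2.33
vertex 1.62 -3.415 2.598
endloop
endfacet
facet normal 0.276 0.076 0.958
outer loop
vertex 2.195 -3.257 4.601
vertex 2.9 -1.285 4.242
vertex 1.992 -1.37 4.51
endloop
endfacet
facet normal 0.107 -0.993 0.048
outer loop
vertex 3.103 -3.172 4.334
vertex 2.195 -3.257 4.601
vertex 2.528 -3.33 2.33
endloop
endfacet
facet normal 0.275 0.076 0.958
outer loop
vertex 3.103 -3.172 4.334
vertex 2.9 -1.285 4.242
vertex 2.195 -3.257 4.601
endloop
endfacet
facet normal -0.107 0.993 -0.048
outer loop
vertex 1.992 -1.37 4.51
vertex 2.9 -1.285 4.242
vertex 1.417 -1.528 2.506
endloop
endfacet
facet normal -0.275 -0.076 -0.959
outer loop
vertex 2.325 -1.443 2.239
vertex 2.528 -3.33 2.33
vertex 1.417 -1.528 2.506
endloop
endfacet
facet normal -0.107 0.993 -0.048
outer loop
vertex 1.417 -1.528 2.506
vertex 2.9 -1.285 4.242
vertex 2.325 -1.443 2.239
endloop
endfacet
facet normal 0.955 0.089 -0.281
outer loop
vertex 2.325 -1.443 2.239
vertex 3.103 -3.172 4.334
vertex 2.528 -3.33 2.33
endloop
endfacet
facet normal 0.955 0.089 -0.281
outer loop
vertex 2.9 -1.285 4.242
vertex 3.103 -3.172 4.334
vertex 2.325 -1.443 2.239
endloop
endfacet
facet normal -0.709 -0.562 0.427
outer loop
vertex 0.141 -1.93 3.86
vertex -1.234 -0.266 3.766
vertex -0.471 -2.538 2.044
endloop
endfacet
facet normal 0.636 -0.770 0.043
outer loop
vertex 1.074 -1.314 1.114
vertex 0.141 -1.93 3.86
vertex -0.471 -2.538 2.044
endloop
endfacet
facet normal -0.709 -0.562 0.427
outer loop
vertex -0.471 -2.538 2.044
vertex -1.234 -0.266 3.766
vertex -1.846 -0.874 1.951
endloop
endfacet
facet normal -0.304 -0.302 -0.903
outer loop
vertex -1.846 -0.874 1.951
vertex 1.074 -1.314 1.114
vertex -0.471 -2.538 2.044
endloop
endfacet
facet normal 0.304 0.302 0.903
outer loop
vertex 0.141 -1.93 3.86
vertex 0.311 0.958 2.836
vertex -1.234 -0.266 3.766
endloop
endfacet
facet normal 0.636 -0.770 0.043
outer loop
vertex 1.686 -0.706 2.929
vertex 0.141 -1.93 3.86
vertex 1.074 -1.314 1.114
endloop
endfacet
facet normal 0.305 0.302 0.903
outer loop
vertex 1.686 -0.706 2.929
vertex 0.311 0.958 2.836
vertex 0.141 -1.93 3.86
endloop
endfacet
facet normal -0.636 0.770 -0.043
outer loop
vertex -1.234 -0.266 3.766
vertex 0.311 0.958 2.836
vertex -1.846 -0.874 1.951
endloop
endfacet
facet normal -0.304 -0.303 -0.903
outer loop
vertex -0.301 0.35 1.02
vertex 1.074 -1.314 1.114
vertex -1.846 -0.874 1.951
endloop
endfacet
facet normal -0.636 0.770 -0.043
outer loop
vertex -1.846 -0.874 1.951
vertex 0.311 0.958 2.836
vertex -0.301 0.35 1.02
endloop
endfacet
facet normal 0.709 0.562 -0.427
outer loop
vertex -0.301 0.35 1.02
vertex 1.686 -0.706 2.929
vertex 1.074 -1.314 1.114
endloop
endfacet
facet normal 0.709 0.562 -0.427
outer loop
vertex 0.311 0.958 2.836
vertex 1.686 -0.706 2.929
vertex -0.301 0.35 1.02
endloop
endfacet

endsolid


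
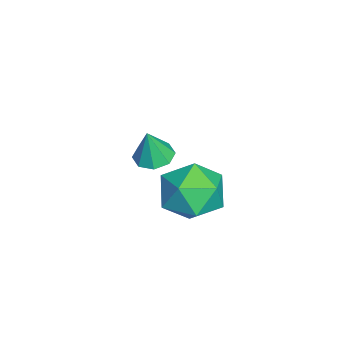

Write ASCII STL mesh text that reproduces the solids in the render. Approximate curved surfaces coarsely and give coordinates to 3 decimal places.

solid 
facet normal -0.762 0.262 0.593
outer loop
vertex 1.833 -2.399 1.714
vertex 2.587 -2.131 2.564
vertex 2.265 -1.318 1.792
endloop
endfacet
facet normal -0.922 0.375 -0.093
outer loop
vertex 1.833 -2.399 1.714
vertex 2.265 -1.318 1.792
vertex 2.161 -1.831 0.749
endloop
endfacet
facet normal -0.864 -0.246 -0.439
outer loop
vertex 1.833 -2.399 1.714
vertex 2.161 -1.831 0.749
vertex 2.419 -2.962 0.876
endloop
endfacet
facet normal -0.667 -0.744 0.033
outer loop
vertex 1.833 -2.399 1.714
vertex 2.419 -2.962 0.876
vertex 2.682 -3.148 1.998
endloop
endfacet
facet normal -0.604 -0.430 0.671
outer loop
vertex 1.833 -2.399 1.714
vertex 2.682 -3.148 1.998
vertex 2.587 -2.131 2.564
endloop
endfacet
facet normal -0.437 0.824 -0.361
outer loop
vertex 2.161 -1.831 0.749
vertex 2.265 -1.318 1.792
vertex 3.118 -1.212 1.002
endloop
endfacet
facet normal -0.177 0.640 0.748
outer loop
vertex 2.265 -1.318 1.792
vertex 2.587 -2.131 2.564
vertex 3.381 -1.398 2.124
endloop
endfacet
facet normal 0.079 -0.479 0.874
outer loop
vertex 2.587 -2.131 2.564
vertex 2.682 -3.148 1.998
vertex 3.639 -2.529 2.251
endloop
endfacet
facet normal -0.024 -0.987 -0.158
outer loop
vertex 2.682 -3.148 1.998
vertex 2.419 -2.962 0.876
vertex 3.535 -3.042 1.208
endloop
endfacet
facet normal -0.343 -0.182 -0.922
outer loop
vertex 2.419 -2.962 0.876
vertex 2.161 -1.831 0.749
vertex 3.213 -2.229 0.436
endloop
endfacet
facet normal 0.667 0.744 -0.033
outer loop
vertex 3.967 -1.961 1.286
vertex 3.118 -1.212 1.002
vertex 3.381 -1.398 2.124
endloop
endfacet
facet normal 0.864 0.246 0.439
outer loop
vertex 3.967 -1.961 1.286
vertex 3.381 -1.398 2.124
vertex 3.639 -2.529 2.251
endloop
endfacet
facet normal 0.922 -0.375 0.093
outer loop
vertex 3.967 -1.961 1.286
vertex 3.639 -2.529 2.251
vertex 3.535 -3.042 1.208
endloop
endfacet
facet normal 0.762 -0.262 -0.593
outer loop
vertex 3.967 -1.961 1.286
vertex 3.535 -3.042 1.208
vertex 3.213 -2.229 0.436
endloop
endfacet
facet normal 0.604 0.430 -0.671
outer loop
vertex 3.967 -1.961 1.286
vertex 3.213 -2.229 0.436
vertex 3.118 -1.212 1.002
endloop
endfacet
facet normal 0.024 0.987 0.158
outer loop
vertex 3.381 -1.398 2.124
vertex 3.118 -1.212 1.002
vertex 2.265 -1.318 1.792
endloop
endfacet
facet normal 0.343 0.182 0.922
outer loop
vertex 3.639 -2.529 2.251
vertex 3.381 -1.398 2.124
vertex 2.587 -2.131 2.564
endloop
endfacet
facet normal 0.437 -0.824 0.361
outer loop
vertex 3.535 -3.042 1.208
vertex 3.639 -2.529 2.251
vertex 2.682 -3.148 1.998
endloop
endfacet
facet normal 0.177 -0.640 -0.748
outer loop
vertex 3.213 -2.229 0.436
vertex 3.535 -3.042 1.208
vertex 2.419 -2.962 0.876
endloop
endfacet
facet normal -0.079 0.479 -0.874
outer loop
vertex 3.118 -1.212 1.002
vertex 3.213 -2.229 0.436
vertex 2.161 -1.831 0.749
endloop
endfacet
facet normal -0.195 0.140 -0.971
outer loop
vertex -0.087 -3.14 0.177
vertex -0.54 -3.687 0.189
vertex -0.594 -2.987 0.301
endloop
endfacet
facet normal 0.360 0.791 0.494
outer loop
vertex -0.087 -3.14 0.177
vertex -0.594 -2.987 0.301
vertex -0.28 -3.873 1.491
endloop
endfacet
facet normal -0.194 0.140 -0.971
outer loop
vertex -0.594 -2.987 0.301
vertex -0.54 -3.687 0.189
vertex -1.069 -3.244 0.359
endloop
endfacet
facet normal -0.314 0.720 0.619
outer loop
vertex -0.594 -2.987 0.301
vertex -1.069 -3.244 0.359
vertex -0.28 -3.873 1.491
endloop
endfacet
facet normal -0.195 0.140 -0.971
outer loop
vertex -1.069 -3.244 0.359
vertex -0.54 -3.687 0.189
vertex -1.235 -3.76 0.318
endloop
endfacet
facet normal -0.752 0.192 0.631
outer loop
vertex -1.069 -3.244 0.359
vertex -1.235 -3.76 0.318
vertex -0.28 -3.873 1.491
endloop
endfacet
facet normal -0.195 0.138 -0.971
outer loop
vertex -1.235 -3.76 0.318
vertex -0.54 -3.687 0.189
vertex -0.993 -4.233 0.202
endloop
endfacet
facet normal -0.700 -0.486 0.523
outer loop
vertex -1.235 -3.76 0.318
vertex -0.993 -4.233 0.202
vertex -0.28 -3.873 1.491
endloop
endfacet
facet normal -0.195 0.139 -0.971
outer loop
vertex -0.993 -4.233 0.202
vertex -0.54 -3.687 0.189
vertex -0.486 -4.386 0.078
endloop
endfacet
facet normal -0.188 -0.914 0.359
outer loop
vertex -0.993 -4.233 0.202
vertex -0.486 -4.386 0.078
vertex -0.28 -3.873 1.491
endloop
endfacet
facet normal -0.194 0.139 -0.971
outer loop
vertex -0.486 -4.386 0.078
vertex -0.54 -3.687 0.189
vertex -0.011 -4.129 0.02
endloop
endfacet
facet normal 0.485 -0.843 0.235
outer loop
vertex -0.486 -4.386 0.078
vertex -0.011 -4.129 0.02
vertex -0.28 -3.873 1.491
endloop
endfacet
facet normal -0.194 0.139 -0.971
outer loop
vertex -0.011 -4.129 0.02
vertex -0.54 -3.687 0.189
vertex 0.154 -3.613 0.061
endloop
endfacet
facet normal 0.923 -0.313 0.223
outer loop
vertex -0.011 -4.129 0.02
vertex 0.154 -3.613 0.061
vertex -0.28 -3.873 1.491
endloop
endfacet
facet normal -0.194 0.139 -0.971
outer loop
vertex 0.154 -3.613 0.061
vertex -0.54 -3.687 0.189
vertex -0.087 -3.14 0.177
endloop
endfacet
facet normal 0.871 0.363 0.330
outer loop
vertex 0.154 -3.613 0.061
vertex -0.087 -3.14 0.177
vertex -0.28 -3.873 1.491
endloop
endfacet

endsolid


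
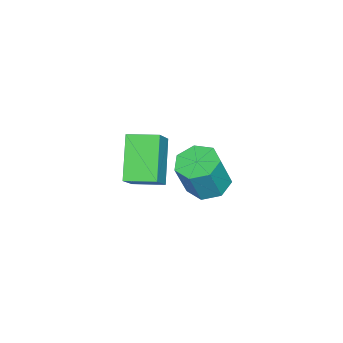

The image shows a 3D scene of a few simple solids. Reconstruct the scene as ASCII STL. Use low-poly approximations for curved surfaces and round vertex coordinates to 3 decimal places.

solid 
facet normal -0.354 0.139 -0.925
outer loop
vertex -0.527 1.734 -2.305
vertex -1.406 1.718 -1.971
vertex -0.834 2.456 -2.079
endloop
endfacet
facet normal 0.856 0.446 -0.261
outer loop
vertex -0.527 1.734 -2.305
vertex -0.834 2.456 -2.079
vertex 0.124 1.479 -0.603
endloop
endfacet
facet normal 0.856 0.445 -0.261
outer loop
vertex 0.124 1.479 -0.603
vertex -0.834 2.456 -2.079
vertex -0.182 2.2 -0.377
endloop
endfacet
facet normal 0.354 -0.139 0.925
outer loop
vertex 0.124 1.479 -0.603
vertex -0.182 2.2 -0.377
vertex -0.754 1.462 -0.269
endloop
endfacet
facet normal -0.354 0.139 -0.925
outer loop
vertex -0.834 2.456 -2.079
vertex -1.406 1.718 -1.971
vertex -1.571 2.621 -1.772
endloop
endfacet
facet normal 0.240 0.969 0.054
outer loop
vertex -0.834 2.456 -2.079
vertex -1.571 2.621 -1.772
vertex -0.182 2.2 -0.377
endloop
endfacet
facet normal 0.240 0.969 0.053
outer loop
vertex -0.182 2.2 -0.377
vertex -1.571 2.621 -1.772
vertex -0.92 2.366 -0.07
endloop
endfacet
facet normal 0.354 -0.139 0.925
outer loop
vertex -0.182 2.2 -0.377
vertex -0.92 2.366 -0.07
vertex -0.754 1.462 -0.269
endloop
endfacet
facet normal -0.354 0.139 -0.925
outer loop
vertex -1.571 2.621 -1.772
vertex -1.406 1.718 -1.971
vertex -2.184 2.106 -1.615
endloop
endfacet
facet normal -0.557 0.763 0.327
outer loop
vertex -1.571 2.621 -1.772
vertex -2.184 2.106 -1.615
vertex -0.92 2.366 -0.07
endloop
endfacet
facet normal -0.558 0.763 0.328
outer loop
vertex -0.92 2.366 -0.07
vertex -2.184 2.106 -1.615
vertex -1.532 1.851 0.087
endloop
endfacet
facet normal 0.354 -0.139 0.925
outer loop
vertex -0.92 2.366 -0.07
vertex -1.532 1.851 0.087
vertex -0.754 1.462 -0.269
endloop
endfacet
facet normal -0.354 0.139 -0.925
outer loop
vertex -2.184 2.106 -1.615
vertex -1.406 1.718 -1.971
vertex -2.211 1.299 -1.726
endloop
endfacet
facet normal -0.935 -0.018 0.355
outer loop
vertex -2.184 2.106 -1.615
vertex -2.211 1.299 -1.726
vertex -1.532 1.851 0.087
endloop
endfacet
facet normal -0.935 -0.018 0.355
outer loop
vertex -1.532 1.851 0.087
vertex -2.211 1.299 -1.726
vertex -1.559 1.043 -0.024
endloop
endfacet
facet normal 0.354 -0.139 0.925
outer loop
vertex -1.532 1.851 0.087
vertex -1.559 1.043 -0.024
vertex -0.754 1.462 -0.269
endloop
endfacet
facet normal -0.353 0.138 -0.925
outer loop
vertex -2.211 1.299 -1.726
vertex -1.406 1.718 -1.971
vertex -1.631 0.807 -2.021
endloop
endfacet
facet normal -0.608 -0.786 0.115
outer loop
vertex -2.211 1.299 -1.726
vertex -1.631 0.807 -2.021
vertex -1.559 1.043 -0.024
endloop
endfacet
facet normal -0.609 -0.785 0.115
outer loop
vertex -1.559 1.043 -0.024
vertex -1.631 0.807 -2.021
vertex -0.98 0.551 -0.319
endloop
endfacet
facet normal 0.354 -0.139 0.925
outer loop
vertex -1.559 1.043 -0.024
vertex -0.98 0.551 -0.319
vertex -0.754 1.462 -0.269
endloop
endfacet
facet normal -0.354 0.138 -0.925
outer loop
vertex -1.631 0.807 -2.021
vertex -1.406 1.718 -1.971
vertex -0.882 1.0 -2.279
endloop
endfacet
facet normal 0.175 -0.962 -0.212
outer loop
vertex -1.631 0.807 -2.021
vertex -0.882 1.0 -2.279
vertex -0.98 0.551 -0.319
endloop
endfacet
facet normal 0.176 -0.961 -0.211
outer loop
vertex -0.98 0.551 -0.319
vertex -0.882 1.0 -2.279
vertex -0.231 0.745 -0.577
endloop
endfacet
facet normal 0.354 -0.139 0.925
outer loop
vertex -0.98 0.551 -0.319
vertex -0.231 0.745 -0.577
vertex -0.754 1.462 -0.269
endloop
endfacet
facet normal -0.354 0.138 -0.925
outer loop
vertex -0.882 1.0 -2.279
vertex -1.406 1.718 -1.971
vertex -0.527 1.734 -2.305
endloop
endfacet
facet normal 0.828 -0.414 -0.379
outer loop
vertex -0.882 1.0 -2.279
vertex -0.527 1.734 -2.305
vertex -0.231 0.745 -0.577
endloop
endfacet
facet normal 0.828 -0.414 -0.379
outer loop
vertex -0.231 0.745 -0.577
vertex -0.527 1.734 -2.305
vertex 0.124 1.479 -0.603
endloop
endfacet
facet normal 0.354 -0.139 0.925
outer loop
vertex -0.231 0.745 -0.577
vertex 0.124 1.479 -0.603
vertex -0.754 1.462 -0.269
endloop
endfacet
facet normal -0.676 -0.212 0.706
outer loop
vertex 2.676 -0.024 3.507
vertex 2.433 1.205 3.643
vertex 1.608 -0.118 2.457
endloop
endfacet
facet normal 0.193 -0.975 -0.109
outer loop
vertex 2.987 0.315 1.017
vertex 2.676 -0.024 3.507
vertex 1.608 -0.118 2.457
endloop
endfacet
facet normal -0.676 -0.212 0.706
outer loop
vertex 1.608 -0.118 2.457
vertex 2.433 1.205 3.643
vertex 1.366 1.111 2.594
endloop
endfacet
facet normal -0.711 -0.062 -0.700
outer loop
vertex 1.366 1.111 2.594
vertex 2.987 0.315 1.017
vertex 1.608 -0.118 2.457
endloop
endfacet
facet normal 0.711 0.063 0.700
outer loop
vertex 2.676 -0.024 3.507
vertex 3.812 1.638 2.203
vertex 2.433 1.205 3.643
endloop
endfacet
facet normal 0.193 -0.975 -0.109
outer loop
vertex 4.054 0.409 2.066
vertex 2.676 -0.024 3.507
vertex 2.987 0.315 1.017
endloop
endfacet
facet normal 0.712 0.062 0.699
outer loop
vertex 4.054 0.409 2.066
vertex 3.812 1.638 2.203
vertex 2.676 -0.024 3.507
endloop
endfacet
facet normal -0.193 0.975 0.109
outer loop
vertex 2.433 1.205 3.643
vertex 3.812 1.638 2.203
vertex 1.366 1.111 2.594
endloop
endfacet
facet normal -0.712 -0.063 -0.700
outer loop
vertex 2.744 1.544 1.153
vertex 2.987 0.315 1.017
vertex 1.366 1.111 2.594
endloop
endfacet
facet normal -0.193 0.975 0.109
outer loop
vertex 1.366 1.111 2.594
vertex 3.812 1.638 2.203
vertex 2.744 1.544 1.153
endloop
endfacet
facet normal 0.676 0.212 -0.706
outer loop
vertex 2.744 1.544 1.153
vertex 4.054 0.409 2.066
vertex 2.987 0.315 1.017
endloop
endfacet
facet normal 0.676 0.212 -0.706
outer loop
vertex 3.812 1.638 2.203
vertex 4.054 0.409 2.066
vertex 2.744 1.544 1.153
endloop
endfacet

endsolid


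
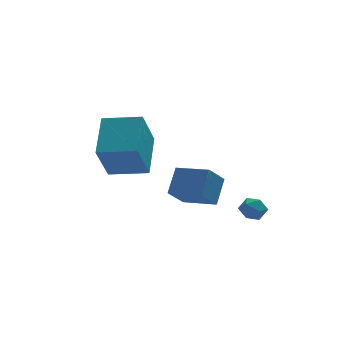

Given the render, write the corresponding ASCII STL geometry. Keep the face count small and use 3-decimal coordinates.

solid 
facet normal 0.143 0.941 0.308
outer loop
vertex 3.52 -0.789 -3.428
vertex 3.45 -0.981 -2.809
vertex 4.041 -0.98 -3.086
endloop
endfacet
facet normal 0.495 0.815 -0.299
outer loop
vertex 3.52 -0.789 -3.428
vertex 4.041 -0.98 -3.086
vertex 3.972 -1.166 -3.707
endloop
endfacet
facet normal 0.022 0.611 -0.791
outer loop
vertex 3.52 -0.789 -3.428
vertex 3.972 -1.166 -3.707
vertex 3.34 -1.282 -3.814
endloop
endfacet
facet normal -0.624 0.610 -0.488
outer loop
vertex 3.52 -0.789 -3.428
vertex 3.34 -1.282 -3.814
vertex 3.017 -1.168 -3.259
endloop
endfacet
facet normal -0.549 0.814 0.190
outer loop
vertex 3.52 -0.789 -3.428
vertex 3.017 -1.168 -3.259
vertex 3.45 -0.981 -2.809
endloop
endfacet
facet normal 0.944 0.272 -0.186
outer loop
vertex 3.972 -1.166 -3.707
vertex 4.041 -0.98 -3.086
vertex 4.183 -1.592 -3.261
endloop
endfacet
facet normal 0.373 0.473 0.798
outer loop
vertex 4.041 -0.98 -3.086
vertex 3.45 -0.981 -2.809
vertex 3.86 -1.478 -2.706
endloop
endfacet
facet normal -0.747 0.267 0.608
outer loop
vertex 3.45 -0.981 -2.809
vertex 3.017 -1.168 -3.259
vertex 3.228 -1.594 -2.813
endloop
endfacet
facet normal -0.868 -0.061 -0.493
outer loop
vertex 3.017 -1.168 -3.259
vertex 3.34 -1.282 -3.814
vertex 3.159 -1.78 -3.434
endloop
endfacet
facet normal 0.177 -0.058 -0.983
outer loop
vertex 3.34 -1.282 -3.814
vertex 3.972 -1.166 -3.707
vertex 3.75 -1.779 -3.711
endloop
endfacet
facet normal 0.624 -0.610 0.488
outer loop
vertex 3.68 -1.971 -3.092
vertex 4.183 -1.592 -3.261
vertex 3.86 -1.478 -2.706
endloop
endfacet
facet normal -0.022 -0.611 0.791
outer loop
vertex 3.68 -1.971 -3.092
vertex 3.86 -1.478 -2.706
vertex 3.228 -1.594 -2.813
endloop
endfacet
facet normal -0.495 -0.815 0.299
outer loop
vertex 3.68 -1.971 -3.092
vertex 3.228 -1.594 -2.813
vertex 3.159 -1.78 -3.434
endloop
endfacet
facet normal -0.143 -0.941 -0.308
outer loop
vertex 3.68 -1.971 -3.092
vertex 3.159 -1.78 -3.434
vertex 3.75 -1.779 -3.711
endloop
endfacet
facet normal 0.549 -0.814 -0.190
outer loop
vertex 3.68 -1.971 -3.092
vertex 3.75 -1.779 -3.711
vertex 4.183 -1.592 -3.261
endloop
endfacet
facet normal 0.868 0.061 0.493
outer loop
vertex 3.86 -1.478 -2.706
vertex 4.183 -1.592 -3.261
vertex 4.041 -0.98 -3.086
endloop
endfacet
facet normal -0.177 0.058 0.983
outer loop
vertex 3.228 -1.594 -2.813
vertex 3.86 -1.478 -2.706
vertex 3.45 -0.981 -2.809
endloop
endfacet
facet normal -0.944 -0.272 0.186
outer loop
vertex 3.159 -1.78 -3.434
vertex 3.228 -1.594 -2.813
vertex 3.017 -1.168 -3.259
endloop
endfacet
facet normal -0.373 -0.473 -0.798
outer loop
vertex 3.75 -1.779 -3.711
vertex 3.159 -1.78 -3.434
vertex 3.34 -1.282 -3.814
endloop
endfacet
facet normal 0.747 -0.267 -0.608
outer loop
vertex 4.183 -1.592 -3.261
vertex 3.75 -1.779 -3.711
vertex 3.972 -1.166 -3.707
endloop
endfacet
facet normal -0.716 0.677 -0.170
outer loop
vertex 1.082 1.641 -2.039
vertex 1.91 2.271 -3.019
vertex 0.522 0.792 -3.059
endloop
endfacet
facet normal -0.580 -0.441 0.685
outer loop
vertex 1.69 -0.311 -2.781
vertex 1.082 1.641 -2.039
vertex 0.522 0.792 -3.059
endloop
endfacet
facet normal -0.716 0.677 -0.171
outer loop
vertex 0.522 0.792 -3.059
vertex 1.91 2.271 -3.019
vertex 1.351 1.422 -4.039
endloop
endfacet
facet normal -0.389 -0.590 -0.708
outer loop
vertex 1.351 1.422 -4.039
vertex 1.69 -0.311 -2.781
vertex 0.522 0.792 -3.059
endloop
endfacet
facet normal 0.389 0.590 0.708
outer loop
vertex 1.082 1.641 -2.039
vertex 3.078 1.168 -2.741
vertex 1.91 2.271 -3.019
endloop
endfacet
facet normal -0.580 -0.441 0.685
outer loop
vertex 2.249 0.538 -1.761
vertex 1.082 1.641 -2.039
vertex 1.69 -0.311 -2.781
endloop
endfacet
facet normal 0.389 0.590 0.708
outer loop
vertex 2.249 0.538 -1.761
vertex 3.078 1.168 -2.741
vertex 1.082 1.641 -2.039
endloop
endfacet
facet normal 0.580 0.441 -0.685
outer loop
vertex 1.91 2.271 -3.019
vertex 3.078 1.168 -2.741
vertex 1.351 1.422 -4.039
endloop
endfacet
facet normal -0.389 -0.590 -0.708
outer loop
vertex 2.518 0.319 -3.761
vertex 1.69 -0.311 -2.781
vertex 1.351 1.422 -4.039
endloop
endfacet
facet normal 0.580 0.441 -0.685
outer loop
vertex 1.351 1.422 -4.039
vertex 3.078 1.168 -2.741
vertex 2.518 0.319 -3.761
endloop
endfacet
facet normal 0.716 -0.676 0.170
outer loop
vertex 2.518 0.319 -3.761
vertex 2.249 0.538 -1.761
vertex 1.69 -0.311 -2.781
endloop
endfacet
facet normal 0.716 -0.677 0.170
outer loop
vertex 3.078 1.168 -2.741
vertex 2.249 0.538 -1.761
vertex 2.518 0.319 -3.761
endloop
endfacet
facet normal -0.327 -0.423 0.845
outer loop
vertex -0.544 0.704 1.604
vertex -2.11 1.422 1.357
vertex -1.159 -1.014 0.506
endloop
endfacet
facet normal 0.900 -0.413 0.141
outer loop
vertex -0.47 -0.122 -1.277
vertex -0.544 0.704 1.604
vertex -1.159 -1.014 0.506
endloop
endfacet
facet normal -0.326 -0.423 0.845
outer loop
vertex -1.159 -1.014 0.506
vertex -2.11 1.422 1.357
vertex -2.725 -0.297 0.26
endloop
endfacet
facet normal -0.289 -0.807 -0.515
outer loop
vertex -2.725 -0.297 0.26
vertex -0.47 -0.122 -1.277
vertex -1.159 -1.014 0.506
endloop
endfacet
facet normal 0.289 0.807 0.515
outer loop
vertex -0.544 0.704 1.604
vertex -1.421 2.314 -0.426
vertex -2.11 1.422 1.357
endloop
endfacet
facet normal 0.900 -0.412 0.141
outer loop
vertex 0.145 1.597 -0.18
vertex -0.544 0.704 1.604
vertex -0.47 -0.122 -1.277
endloop
endfacet
facet normal 0.289 0.807 0.515
outer loop
vertex 0.145 1.597 -0.18
vertex -1.421 2.314 -0.426
vertex -0.544 0.704 1.604
endloop
endfacet
facet normal -0.900 0.412 -0.142
outer loop
vertex -2.11 1.422 1.357
vertex -1.421 2.314 -0.426
vertex -2.725 -0.297 0.26
endloop
endfacet
facet normal -0.289 -0.807 -0.515
outer loop
vertex -2.036 0.596 -1.524
vertex -0.47 -0.122 -1.277
vertex -2.725 -0.297 0.26
endloop
endfacet
facet normal -0.900 0.412 -0.141
outer loop
vertex -2.725 -0.297 0.26
vertex -1.421 2.314 -0.426
vertex -2.036 0.596 -1.524
endloop
endfacet
facet normal 0.327 0.422 -0.845
outer loop
vertex -2.036 0.596 -1.524
vertex 0.145 1.597 -0.18
vertex -0.47 -0.122 -1.277
endloop
endfacet
facet normal 0.327 0.423 -0.845
outer loop
vertex -1.421 2.314 -0.426
vertex 0.145 1.597 -0.18
vertex -2.036 0.596 -1.524
endloop
endfacet

endsolid


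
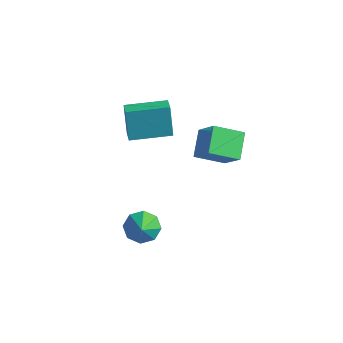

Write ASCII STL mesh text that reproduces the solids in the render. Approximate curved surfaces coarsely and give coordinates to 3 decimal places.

solid 
facet normal -0.539 -0.737 0.409
outer loop
vertex 3.889 2.656 2.32
vertex 3.145 3.684 3.193
vertex 2.701 2.842 1.089
endloop
endfacet
facet normal 0.483 -0.668 -0.567
outer loop
vertex 3.575 4.036 0.427
vertex 3.889 2.656 2.32
vertex 2.701 2.842 1.089
endloop
endfacet
facet normal -0.540 -0.736 0.408
outer loop
vertex 2.701 2.842 1.089
vertex 3.145 3.684 3.193
vertex 1.958 3.871 1.962
endloop
endfacet
facet normal -0.690 0.109 -0.715
outer loop
vertex 1.958 3.871 1.962
vertex 3.575 4.036 0.427
vertex 2.701 2.842 1.089
endloop
endfacet
facet normal 0.690 -0.108 0.716
outer loop
vertex 3.889 2.656 2.32
vertex 4.019 4.878 2.531
vertex 3.145 3.684 3.193
endloop
endfacet
facet normal 0.483 -0.668 -0.567
outer loop
vertex 4.762 3.849 1.658
vertex 3.889 2.656 2.32
vertex 3.575 4.036 0.427
endloop
endfacet
facet normal 0.690 -0.108 0.715
outer loop
vertex 4.762 3.849 1.658
vertex 4.019 4.878 2.531
vertex 3.889 2.656 2.32
endloop
endfacet
facet normal -0.483 0.668 0.567
outer loop
vertex 3.145 3.684 3.193
vertex 4.019 4.878 2.531
vertex 1.958 3.871 1.962
endloop
endfacet
facet normal -0.690 0.108 -0.715
outer loop
vertex 2.831 5.064 1.3
vertex 3.575 4.036 0.427
vertex 1.958 3.871 1.962
endloop
endfacet
facet normal -0.483 0.668 0.567
outer loop
vertex 1.958 3.871 1.962
vertex 4.019 4.878 2.531
vertex 2.831 5.064 1.3
endloop
endfacet
facet normal 0.539 0.737 -0.408
outer loop
vertex 2.831 5.064 1.3
vertex 4.762 3.849 1.658
vertex 3.575 4.036 0.427
endloop
endfacet
facet normal 0.539 0.736 -0.409
outer loop
vertex 4.019 4.878 2.531
vertex 4.762 3.849 1.658
vertex 2.831 5.064 1.3
endloop
endfacet
facet normal -0.791 0.558 -0.251
outer loop
vertex -0.224 1.126 4.087
vertex 0.949 2.829 4.177
vertex 0.183 0.936 2.385
endloop
endfacet
facet normal -0.566 -0.823 -0.044
outer loop
vertex 0.871 0.451 2.603
vertex -0.224 1.126 4.087
vertex 0.183 0.936 2.385
endloop
endfacet
facet normal -0.791 0.558 -0.251
outer loop
vertex 0.183 0.936 2.385
vertex 0.949 2.829 4.177
vertex 1.355 2.64 2.475
endloop
endfacet
facet normal 0.231 -0.108 -0.967
outer loop
vertex 1.355 2.64 2.475
vertex 0.871 0.451 2.603
vertex 0.183 0.936 2.385
endloop
endfacet
facet normal -0.231 0.108 0.967
outer loop
vertex -0.224 1.126 4.087
vertex 1.637 2.344 4.395
vertex 0.949 2.829 4.177
endloop
endfacet
facet normal -0.567 -0.823 -0.044
outer loop
vertex 0.465 0.64 4.305
vertex -0.224 1.126 4.087
vertex 0.871 0.451 2.603
endloop
endfacet
facet normal -0.230 0.107 0.967
outer loop
vertex 0.465 0.64 4.305
vertex 1.637 2.344 4.395
vertex -0.224 1.126 4.087
endloop
endfacet
facet normal 0.566 0.823 0.044
outer loop
vertex 0.949 2.829 4.177
vertex 1.637 2.344 4.395
vertex 1.355 2.64 2.475
endloop
endfacet
facet normal 0.230 -0.107 -0.967
outer loop
vertex 2.044 2.154 2.693
vertex 0.871 0.451 2.603
vertex 1.355 2.64 2.475
endloop
endfacet
facet normal 0.567 0.823 0.044
outer loop
vertex 1.355 2.64 2.475
vertex 1.637 2.344 4.395
vertex 2.044 2.154 2.693
endloop
endfacet
facet normal 0.791 -0.558 0.251
outer loop
vertex 2.044 2.154 2.693
vertex 0.465 0.64 4.305
vertex 0.871 0.451 2.603
endloop
endfacet
facet normal 0.791 -0.557 0.251
outer loop
vertex 1.637 2.344 4.395
vertex 0.465 0.64 4.305
vertex 2.044 2.154 2.693
endloop
endfacet
facet normal -0.578 0.536 -0.616
outer loop
vertex 2.632 -0.493 -3.454
vertex 2.273 -0.059 -2.74
vertex 2.987 0.083 -3.286
endloop
endfacet
facet normal 0.854 -0.450 -0.261
outer loop
vertex 2.632 -0.493 -3.454
vertex 2.987 0.083 -3.286
vertex 2.967 -0.701 -2.0
endloop
endfacet
facet normal -0.577 0.537 -0.615
outer loop
vertex 2.987 0.083 -3.286
vertex 2.273 -0.059 -2.74
vertex 2.924 0.575 -2.798
endloop
endfacet
facet normal 0.996 0.070 0.058
outer loop
vertex 2.987 0.083 -3.286
vertex 2.924 0.575 -2.798
vertex 2.967 -0.701 -2.0
endloop
endfacet
facet normal -0.577 0.536 -0.617
outer loop
vertex 2.924 0.575 -2.798
vertex 2.273 -0.059 -2.74
vertex 2.479 0.697 -2.276
endloop
endfacet
facet normal 0.748 0.370 0.551
outer loop
vertex 2.924 0.575 -2.798
vertex 2.479 0.697 -2.276
vertex 2.967 -0.701 -2.0
endloop
endfacet
facet normal -0.578 0.535 -0.616
outer loop
vertex 2.479 0.697 -2.276
vertex 2.273 -0.059 -2.74
vertex 1.914 0.376 -2.025
endloop
endfacet
facet normal 0.257 0.273 0.927
outer loop
vertex 2.479 0.697 -2.276
vertex 1.914 0.376 -2.025
vertex 2.967 -0.701 -2.0
endloop
endfacet
facet normal -0.578 0.535 -0.616
outer loop
vertex 1.914 0.376 -2.025
vertex 2.273 -0.059 -2.74
vertex 1.56 -0.2 -2.193
endloop
endfacet
facet normal -0.191 -0.165 0.968
outer loop
vertex 1.914 0.376 -2.025
vertex 1.56 -0.2 -2.193
vertex 2.967 -0.701 -2.0
endloop
endfacet
facet normal -0.578 0.536 -0.615
outer loop
vertex 1.56 -0.2 -2.193
vertex 2.273 -0.059 -2.74
vertex 1.623 -0.692 -2.681
endloop
endfacet
facet normal -0.333 -0.685 0.648
outer loop
vertex 1.56 -0.2 -2.193
vertex 1.623 -0.692 -2.681
vertex 2.967 -0.701 -2.0
endloop
endfacet
facet normal -0.577 0.535 -0.616
outer loop
vertex 1.623 -0.692 -2.681
vertex 2.273 -0.059 -2.74
vertex 2.067 -0.814 -3.203
endloop
endfacet
facet normal -0.086 -0.984 0.157
outer loop
vertex 1.623 -0.692 -2.681
vertex 2.067 -0.814 -3.203
vertex 2.967 -0.701 -2.0
endloop
endfacet
facet normal -0.578 0.535 -0.616
outer loop
vertex 2.067 -0.814 -3.203
vertex 2.273 -0.059 -2.74
vertex 2.632 -0.493 -3.454
endloop
endfacet
facet normal 0.406 -0.887 -0.220
outer loop
vertex 2.067 -0.814 -3.203
vertex 2.632 -0.493 -3.454
vertex 2.967 -0.701 -2.0
endloop
endfacet

endsolid
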